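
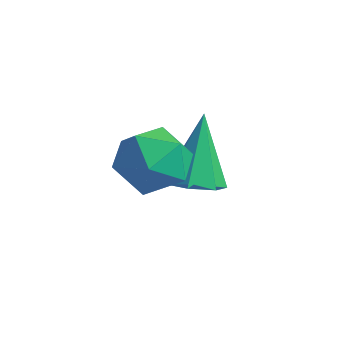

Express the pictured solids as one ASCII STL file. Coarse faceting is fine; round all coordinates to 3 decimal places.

solid 
facet normal -0.808 0.545 0.222
outer loop
vertex 0.054 -1.298 2.255
vertex -0.236 -1.919 2.724
vertex 0.25 -1.336 3.061
endloop
endfacet
facet normal -0.242 0.965 0.104
outer loop
vertex 0.054 -1.298 2.255
vertex 0.25 -1.336 3.061
vertex 0.829 -1.13 2.502
endloop
endfacet
facet normal -0.004 0.833 -0.554
outer loop
vertex 0.054 -1.298 2.255
vertex 0.829 -1.13 2.502
vertex 0.7 -1.585 1.819
endloop
endfacet
facet normal -0.422 0.332 -0.844
outer loop
vertex 0.054 -1.298 2.255
vertex 0.7 -1.585 1.819
vertex 0.042 -2.073 1.956
endloop
endfacet
facet normal -0.919 0.154 -0.364
outer loop
vertex 0.054 -1.298 2.255
vertex 0.042 -2.073 1.956
vertex -0.236 -1.919 2.724
endloop
endfacet
facet normal 0.269 0.779 0.566
outer loop
vertex 0.829 -1.13 2.502
vertex 0.25 -1.336 3.061
vertex 1.018 -1.647 3.124
endloop
endfacet
facet normal -0.646 0.101 0.757
outer loop
vertex 0.25 -1.336 3.061
vertex -0.236 -1.919 2.724
vertex 0.36 -2.135 3.261
endloop
endfacet
facet normal -0.825 -0.532 -0.192
outer loop
vertex -0.236 -1.919 2.724
vertex 0.042 -2.073 1.956
vertex 0.231 -2.59 2.578
endloop
endfacet
facet normal -0.020 -0.245 -0.969
outer loop
vertex 0.042 -2.073 1.956
vertex 0.7 -1.585 1.819
vertex 0.81 -2.384 2.019
endloop
endfacet
facet normal 0.656 0.565 -0.500
outer loop
vertex 0.7 -1.585 1.819
vertex 0.829 -1.13 2.502
vertex 1.296 -1.801 2.356
endloop
endfacet
facet normal 0.422 -0.332 0.844
outer loop
vertex 1.006 -2.422 2.825
vertex 1.018 -1.647 3.124
vertex 0.36 -2.135 3.261
endloop
endfacet
facet normal 0.004 -0.833 0.554
outer loop
vertex 1.006 -2.422 2.825
vertex 0.36 -2.135 3.261
vertex 0.231 -2.59 2.578
endloop
endfacet
facet normal 0.242 -0.965 -0.104
outer loop
vertex 1.006 -2.422 2.825
vertex 0.231 -2.59 2.578
vertex 0.81 -2.384 2.019
endloop
endfacet
facet normal 0.808 -0.545 -0.222
outer loop
vertex 1.006 -2.422 2.825
vertex 0.81 -2.384 2.019
vertex 1.296 -1.801 2.356
endloop
endfacet
facet normal 0.919 -0.154 0.364
outer loop
vertex 1.006 -2.422 2.825
vertex 1.296 -1.801 2.356
vertex 1.018 -1.647 3.124
endloop
endfacet
facet normal 0.020 0.245 0.969
outer loop
vertex 0.36 -2.135 3.261
vertex 1.018 -1.647 3.124
vertex 0.25 -1.336 3.061
endloop
endfacet
facet normal -0.656 -0.565 0.500
outer loop
vertex 0.231 -2.59 2.578
vertex 0.36 -2.135 3.261
vertex -0.236 -1.919 2.724
endloop
endfacet
facet normal -0.269 -0.779 -0.566
outer loop
vertex 0.81 -2.384 2.019
vertex 0.231 -2.59 2.578
vertex 0.042 -2.073 1.956
endloop
endfacet
facet normal 0.646 -0.101 -0.757
outer loop
vertex 1.296 -1.801 2.356
vertex 0.81 -2.384 2.019
vertex 0.7 -1.585 1.819
endloop
endfacet
facet normal 0.825 0.532 0.192
outer loop
vertex 1.018 -1.647 3.124
vertex 1.296 -1.801 2.356
vertex 0.829 -1.13 2.502
endloop
endfacet
facet normal 0.227 -0.395 -0.890
outer loop
vertex 0.521 -0.19 0.858
vertex -0.104 -0.16 0.685
vertex 0.36 0.288 0.605
endloop
endfacet
facet normal 0.808 0.464 0.363
outer loop
vertex 0.521 -0.19 0.858
vertex 0.36 0.288 0.605
vertex -0.496 0.52 2.215
endloop
endfacet
facet normal 0.228 -0.395 -0.890
outer loop
vertex 0.36 0.288 0.605
vertex -0.104 -0.16 0.685
vertex -0.151 0.428 0.412
endloop
endfacet
facet normal 0.264 0.965 0.001
outer loop
vertex 0.36 0.288 0.605
vertex -0.151 0.428 0.412
vertex -0.496 0.52 2.215
endloop
endfacet
facet normal 0.228 -0.395 -0.890
outer loop
vertex -0.151 0.428 0.412
vertex -0.104 -0.16 0.685
vertex -0.627 0.126 0.424
endloop
endfacet
facet normal -0.533 0.834 -0.144
outer loop
vertex -0.151 0.428 0.412
vertex -0.627 0.126 0.424
vertex -0.496 0.52 2.215
endloop
endfacet
facet normal 0.228 -0.395 -0.890
outer loop
vertex -0.627 0.126 0.424
vertex -0.104 -0.16 0.685
vertex -0.709 -0.392 0.633
endloop
endfacet
facet normal -0.985 0.170 0.035
outer loop
vertex -0.627 0.126 0.424
vertex -0.709 -0.392 0.633
vertex -0.496 0.52 2.215
endloop
endfacet
facet normal 0.228 -0.395 -0.890
outer loop
vertex -0.709 -0.392 0.633
vertex -0.104 -0.16 0.685
vertex -0.336 -0.735 0.881
endloop
endfacet
facet normal -0.750 -0.524 0.403
outer loop
vertex -0.709 -0.392 0.633
vertex -0.336 -0.735 0.881
vertex -0.496 0.52 2.215
endloop
endfacet
facet normal 0.228 -0.395 -0.890
outer loop
vertex -0.336 -0.735 0.881
vertex -0.104 -0.16 0.685
vertex 0.211 -0.645 0.981
endloop
endfacet
facet normal -0.005 -0.729 0.685
outer loop
vertex -0.336 -0.735 0.881
vertex 0.211 -0.645 0.981
vertex -0.496 0.52 2.215
endloop
endfacet
facet normal 0.227 -0.395 -0.890
outer loop
vertex 0.211 -0.645 0.981
vertex -0.104 -0.16 0.685
vertex 0.521 -0.19 0.858
endloop
endfacet
facet normal 0.688 -0.288 0.666
outer loop
vertex 0.211 -0.645 0.981
vertex 0.521 -0.19 0.858
vertex -0.496 0.52 2.215
endloop
endfacet

endsolid


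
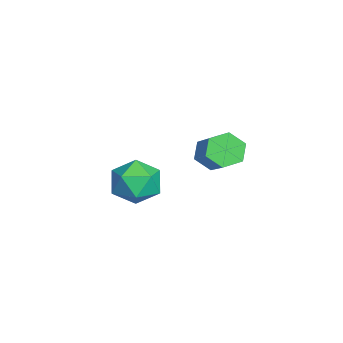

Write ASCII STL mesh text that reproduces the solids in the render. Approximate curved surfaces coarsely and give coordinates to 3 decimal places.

solid 
facet normal 0.346 0.023 0.938
outer loop
vertex 1.144 -0.018 -0.382
vertex 0.385 -0.501 -0.09
vertex 1.163 -0.964 -0.366
endloop
endfacet
facet normal 0.883 0.026 0.469
outer loop
vertex 1.144 -0.018 -0.382
vertex 1.163 -0.964 -0.366
vertex 1.538 -0.495 -1.097
endloop
endfacet
facet normal 0.803 0.594 0.046
outer loop
vertex 1.144 -0.018 -0.382
vertex 1.538 -0.495 -1.097
vertex 0.992 0.257 -1.274
endloop
endfacet
facet normal 0.217 0.943 0.254
outer loop
vertex 1.144 -0.018 -0.382
vertex 0.992 0.257 -1.274
vertex 0.279 0.254 -0.652
endloop
endfacet
facet normal -0.066 0.590 0.805
outer loop
vertex 1.144 -0.018 -0.382
vertex 0.279 0.254 -0.652
vertex 0.385 -0.501 -0.09
endloop
endfacet
facet normal 0.826 -0.560 0.064
outer loop
vertex 1.538 -0.495 -1.097
vertex 1.163 -0.964 -0.366
vertex 1.021 -1.274 -1.248
endloop
endfacet
facet normal -0.044 -0.565 0.824
outer loop
vertex 1.163 -0.964 -0.366
vertex 0.385 -0.501 -0.09
vertex 0.308 -1.277 -0.626
endloop
endfacet
facet normal -0.710 0.353 0.609
outer loop
vertex 0.385 -0.501 -0.09
vertex 0.279 0.254 -0.652
vertex -0.238 -0.525 -0.803
endloop
endfacet
facet normal -0.252 0.925 -0.285
outer loop
vertex 0.279 0.254 -0.652
vertex 0.992 0.257 -1.274
vertex 0.137 -0.056 -1.534
endloop
endfacet
facet normal 0.697 0.360 -0.621
outer loop
vertex 0.992 0.257 -1.274
vertex 1.538 -0.495 -1.097
vertex 0.915 -0.519 -1.81
endloop
endfacet
facet normal -0.217 -0.943 -0.254
outer loop
vertex 0.156 -1.002 -1.518
vertex 1.021 -1.274 -1.248
vertex 0.308 -1.277 -0.626
endloop
endfacet
facet normal -0.803 -0.594 -0.046
outer loop
vertex 0.156 -1.002 -1.518
vertex 0.308 -1.277 -0.626
vertex -0.238 -0.525 -0.803
endloop
endfacet
facet normal -0.883 -0.026 -0.469
outer loop
vertex 0.156 -1.002 -1.518
vertex -0.238 -0.525 -0.803
vertex 0.137 -0.056 -1.534
endloop
endfacet
facet normal -0.346 -0.023 -0.938
outer loop
vertex 0.156 -1.002 -1.518
vertex 0.137 -0.056 -1.534
vertex 0.915 -0.519 -1.81
endloop
endfacet
facet normal 0.066 -0.590 -0.805
outer loop
vertex 0.156 -1.002 -1.518
vertex 0.915 -0.519 -1.81
vertex 1.021 -1.274 -1.248
endloop
endfacet
facet normal 0.252 -0.925 0.285
outer loop
vertex 0.308 -1.277 -0.626
vertex 1.021 -1.274 -1.248
vertex 1.163 -0.964 -0.366
endloop
endfacet
facet normal -0.697 -0.360 0.621
outer loop
vertex -0.238 -0.525 -0.803
vertex 0.308 -1.277 -0.626
vertex 0.385 -0.501 -0.09
endloop
endfacet
facet normal -0.826 0.560 -0.064
outer loop
vertex 0.137 -0.056 -1.534
vertex -0.238 -0.525 -0.803
vertex 0.279 0.254 -0.652
endloop
endfacet
facet normal 0.044 0.565 -0.824
outer loop
vertex 0.915 -0.519 -1.81
vertex 0.137 -0.056 -1.534
vertex 0.992 0.257 -1.274
endloop
endfacet
facet normal 0.710 -0.353 -0.609
outer loop
vertex 1.021 -1.274 -1.248
vertex 0.915 -0.519 -1.81
vertex 1.538 -0.495 -1.097
endloop
endfacet
facet normal -0.792 -0.183 -0.583
outer loop
vertex 3.401 1.757 1.37
vertex 3.005 1.861 1.875
vertex 3.176 2.355 1.488
endloop
endfacet
facet normal 0.504 0.346 -0.792
outer loop
vertex 3.401 1.757 1.37
vertex 3.176 2.355 1.488
vertex 4.691 2.054 2.321
endloop
endfacet
facet normal 0.504 0.346 -0.792
outer loop
vertex 4.691 2.054 2.321
vertex 3.176 2.355 1.488
vertex 4.466 2.652 2.439
endloop
endfacet
facet normal 0.791 0.183 0.584
outer loop
vertex 4.691 2.054 2.321
vertex 4.466 2.652 2.439
vertex 4.295 2.159 2.825
endloop
endfacet
facet normal -0.792 -0.183 -0.583
outer loop
vertex 3.176 2.355 1.488
vertex 3.005 1.861 1.875
vertex 2.78 2.46 1.993
endloop
endfacet
facet normal -0.047 0.970 -0.239
outer loop
vertex 3.176 2.355 1.488
vertex 2.78 2.46 1.993
vertex 4.466 2.652 2.439
endloop
endfacet
facet normal -0.047 0.970 -0.239
outer loop
vertex 4.466 2.652 2.439
vertex 2.78 2.46 1.993
vertex 4.07 2.757 2.944
endloop
endfacet
facet normal 0.792 0.182 0.583
outer loop
vertex 4.466 2.652 2.439
vertex 4.07 2.757 2.944
vertex 4.295 2.159 2.825
endloop
endfacet
facet normal -0.791 -0.182 -0.584
outer loop
vertex 2.78 2.46 1.993
vertex 3.005 1.861 1.875
vertex 2.609 1.966 2.379
endloop
endfacet
facet normal -0.552 0.624 0.554
outer loop
vertex 2.78 2.46 1.993
vertex 2.609 1.966 2.379
vertex 4.07 2.757 2.944
endloop
endfacet
facet normal -0.552 0.624 0.554
outer loop
vertex 4.07 2.757 2.944
vertex 2.609 1.966 2.379
vertex 3.899 2.263 3.33
endloop
endfacet
facet normal 0.792 0.182 0.583
outer loop
vertex 4.07 2.757 2.944
vertex 3.899 2.263 3.33
vertex 4.295 2.159 2.825
endloop
endfacet
facet normal -0.791 -0.183 -0.584
outer loop
vertex 2.609 1.966 2.379
vertex 3.005 1.861 1.875
vertex 2.834 1.368 2.261
endloop
endfacet
facet normal -0.504 -0.346 0.792
outer loop
vertex 2.609 1.966 2.379
vertex 2.834 1.368 2.261
vertex 3.899 2.263 3.33
endloop
endfacet
facet normal -0.504 -0.346 0.792
outer loop
vertex 3.899 2.263 3.33
vertex 2.834 1.368 2.261
vertex 4.124 1.665 3.212
endloop
endfacet
facet normal 0.792 0.183 0.583
outer loop
vertex 3.899 2.263 3.33
vertex 4.124 1.665 3.212
vertex 4.295 2.159 2.825
endloop
endfacet
facet normal -0.792 -0.182 -0.583
outer loop
vertex 2.834 1.368 2.261
vertex 3.005 1.861 1.875
vertex 3.23 1.263 1.756
endloop
endfacet
facet normal 0.047 -0.970 0.239
outer loop
vertex 2.834 1.368 2.261
vertex 3.23 1.263 1.756
vertex 4.124 1.665 3.212
endloop
endfacet
facet normal 0.047 -0.970 0.239
outer loop
vertex 4.124 1.665 3.212
vertex 3.23 1.263 1.756
vertex 4.52 1.56 2.707
endloop
endfacet
facet normal 0.792 0.183 0.583
outer loop
vertex 4.124 1.665 3.212
vertex 4.52 1.56 2.707
vertex 4.295 2.159 2.825
endloop
endfacet
facet normal -0.792 -0.182 -0.583
outer loop
vertex 3.23 1.263 1.756
vertex 3.005 1.861 1.875
vertex 3.401 1.757 1.37
endloop
endfacet
facet normal 0.552 -0.624 -0.554
outer loop
vertex 3.23 1.263 1.756
vertex 3.401 1.757 1.37
vertex 4.52 1.56 2.707
endloop
endfacet
facet normal 0.552 -0.624 -0.554
outer loop
vertex 4.52 1.56 2.707
vertex 3.401 1.757 1.37
vertex 4.691 2.054 2.321
endloop
endfacet
facet normal 0.791 0.182 0.584
outer loop
vertex 4.52 1.56 2.707
vertex 4.691 2.054 2.321
vertex 4.295 2.159 2.825
endloop
endfacet

endsolid


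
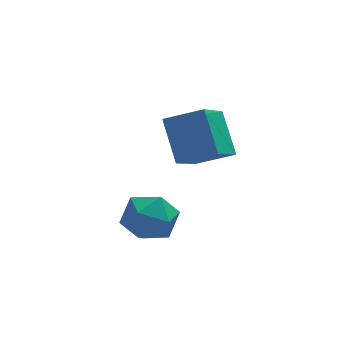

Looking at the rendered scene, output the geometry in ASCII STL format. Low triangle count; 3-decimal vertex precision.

solid 
facet normal -0.885 0.259 -0.388
outer loop
vertex -0.484 3.415 2.434
vertex 0.279 4.606 1.49
vertex -0.284 2.378 1.285
endloop
endfacet
facet normal -0.449 -0.701 0.554
outer loop
vertex 0.821 2.054 1.77
vertex -0.484 3.415 2.434
vertex -0.284 2.378 1.285
endloop
endfacet
facet normal -0.885 0.259 -0.387
outer loop
vertex -0.284 2.378 1.285
vertex 0.279 4.606 1.49
vertex 0.478 3.569 0.342
endloop
endfacet
facet normal 0.128 -0.665 -0.736
outer loop
vertex 0.478 3.569 0.342
vertex 0.821 2.054 1.77
vertex -0.284 2.378 1.285
endloop
endfacet
facet normal -0.128 0.665 0.736
outer loop
vertex -0.484 3.415 2.434
vertex 1.384 4.282 1.975
vertex 0.279 4.606 1.49
endloop
endfacet
facet normal -0.448 -0.701 0.555
outer loop
vertex 0.622 3.091 2.918
vertex -0.484 3.415 2.434
vertex 0.821 2.054 1.77
endloop
endfacet
facet normal -0.128 0.665 0.736
outer loop
vertex 0.622 3.091 2.918
vertex 1.384 4.282 1.975
vertex -0.484 3.415 2.434
endloop
endfacet
facet normal 0.449 0.700 -0.555
outer loop
vertex 0.279 4.606 1.49
vertex 1.384 4.282 1.975
vertex 0.478 3.569 0.342
endloop
endfacet
facet normal 0.127 -0.665 -0.736
outer loop
vertex 1.584 3.245 0.826
vertex 0.821 2.054 1.77
vertex 0.478 3.569 0.342
endloop
endfacet
facet normal 0.448 0.701 -0.555
outer loop
vertex 0.478 3.569 0.342
vertex 1.384 4.282 1.975
vertex 1.584 3.245 0.826
endloop
endfacet
facet normal 0.885 -0.259 0.388
outer loop
vertex 1.584 3.245 0.826
vertex 0.622 3.091 2.918
vertex 0.821 2.054 1.77
endloop
endfacet
facet normal 0.885 -0.259 0.388
outer loop
vertex 1.384 4.282 1.975
vertex 0.622 3.091 2.918
vertex 1.584 3.245 0.826
endloop
endfacet
facet normal -0.285 0.915 0.285
outer loop
vertex -1.44 3.186 -1.242
vertex -1.48 2.903 -0.373
vertex -0.702 3.249 -0.705
endloop
endfacet
facet normal 0.132 0.947 -0.293
outer loop
vertex -1.44 3.186 -1.242
vertex -0.702 3.249 -0.705
vertex -0.615 2.969 -1.572
endloop
endfacet
facet normal -0.176 0.560 -0.809
outer loop
vertex -1.44 3.186 -1.242
vertex -0.615 2.969 -1.572
vertex -1.34 2.449 -1.774
endloop
endfacet
facet normal -0.783 0.290 -0.550
outer loop
vertex -1.44 3.186 -1.242
vertex -1.34 2.449 -1.774
vertex -1.875 2.408 -1.033
endloop
endfacet
facet normal -0.851 0.510 0.127
outer loop
vertex -1.44 3.186 -1.242
vertex -1.875 2.408 -1.033
vertex -1.48 2.903 -0.373
endloop
endfacet
facet normal 0.755 0.642 -0.131
outer loop
vertex -0.615 2.969 -1.572
vertex -0.702 3.249 -0.705
vertex -0.145 2.552 -0.907
endloop
endfacet
facet normal 0.081 0.589 0.804
outer loop
vertex -0.702 3.249 -0.705
vertex -1.48 2.903 -0.373
vertex -0.68 2.511 -0.166
endloop
endfacet
facet normal -0.834 -0.066 0.548
outer loop
vertex -1.48 2.903 -0.373
vertex -1.875 2.408 -1.033
vertex -1.405 1.991 -0.368
endloop
endfacet
facet normal -0.724 -0.421 -0.546
outer loop
vertex -1.875 2.408 -1.033
vertex -1.34 2.449 -1.774
vertex -1.318 1.711 -1.235
endloop
endfacet
facet normal 0.258 0.016 -0.966
outer loop
vertex -1.34 2.449 -1.774
vertex -0.615 2.969 -1.572
vertex -0.54 2.057 -1.567
endloop
endfacet
facet normal 0.783 -0.290 0.550
outer loop
vertex -0.58 1.774 -0.698
vertex -0.145 2.552 -0.907
vertex -0.68 2.511 -0.166
endloop
endfacet
facet normal 0.176 -0.560 0.809
outer loop
vertex -0.58 1.774 -0.698
vertex -0.68 2.511 -0.166
vertex -1.405 1.991 -0.368
endloop
endfacet
facet normal -0.132 -0.947 0.293
outer loop
vertex -0.58 1.774 -0.698
vertex -1.405 1.991 -0.368
vertex -1.318 1.711 -1.235
endloop
endfacet
facet normal 0.285 -0.915 -0.285
outer loop
vertex -0.58 1.774 -0.698
vertex -1.318 1.711 -1.235
vertex -0.54 2.057 -1.567
endloop
endfacet
facet normal 0.851 -0.510 -0.127
outer loop
vertex -0.58 1.774 -0.698
vertex -0.54 2.057 -1.567
vertex -0.145 2.552 -0.907
endloop
endfacet
facet normal 0.724 0.421 0.546
outer loop
vertex -0.68 2.511 -0.166
vertex -0.145 2.552 -0.907
vertex -0.702 3.249 -0.705
endloop
endfacet
facet normal -0.258 -0.016 0.966
outer loop
vertex -1.405 1.991 -0.368
vertex -0.68 2.511 -0.166
vertex -1.48 2.903 -0.373
endloop
endfacet
facet normal -0.755 -0.642 0.131
outer loop
vertex -1.318 1.711 -1.235
vertex -1.405 1.991 -0.368
vertex -1.875 2.408 -1.033
endloop
endfacet
facet normal -0.081 -0.589 -0.804
outer loop
vertex -0.54 2.057 -1.567
vertex -1.318 1.711 -1.235
vertex -1.34 2.449 -1.774
endloop
endfacet
facet normal 0.834 0.066 -0.548
outer loop
vertex -0.145 2.552 -0.907
vertex -0.54 2.057 -1.567
vertex -0.615 2.969 -1.572
endloop
endfacet

endsolid


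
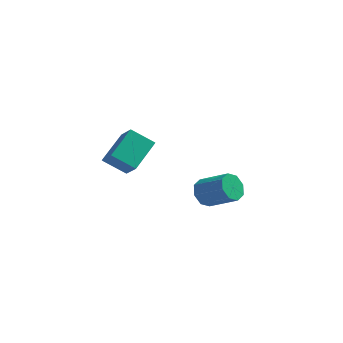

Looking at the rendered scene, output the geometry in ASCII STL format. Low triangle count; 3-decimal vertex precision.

solid 
facet normal -0.707 -0.381 0.595
outer loop
vertex -2.762 -1.053 4.242
vertex -3.509 -0.574 3.661
vertex -2.872 -2.521 3.172
endloop
endfacet
facet normal 0.703 -0.452 0.548
outer loop
vertex -1.951 -2.026 2.399
vertex -2.762 -1.053 4.242
vertex -2.872 -2.521 3.172
endloop
endfacet
facet normal -0.708 -0.381 0.595
outer loop
vertex -2.872 -2.521 3.172
vertex -3.509 -0.574 3.661
vertex -3.618 -2.042 2.591
endloop
endfacet
facet normal -0.060 -0.807 -0.588
outer loop
vertex -3.618 -2.042 2.591
vertex -1.951 -2.026 2.399
vertex -2.872 -2.521 3.172
endloop
endfacet
facet normal 0.060 0.807 0.588
outer loop
vertex -2.762 -1.053 4.242
vertex -2.588 -0.079 2.888
vertex -3.509 -0.574 3.661
endloop
endfacet
facet normal 0.704 -0.452 0.548
outer loop
vertex -1.842 -0.558 3.469
vertex -2.762 -1.053 4.242
vertex -1.951 -2.026 2.399
endloop
endfacet
facet normal 0.060 0.807 0.588
outer loop
vertex -1.842 -0.558 3.469
vertex -2.588 -0.079 2.888
vertex -2.762 -1.053 4.242
endloop
endfacet
facet normal -0.703 0.452 -0.549
outer loop
vertex -3.509 -0.574 3.661
vertex -2.588 -0.079 2.888
vertex -3.618 -2.042 2.591
endloop
endfacet
facet normal -0.060 -0.807 -0.588
outer loop
vertex -2.698 -1.547 1.818
vertex -1.951 -2.026 2.399
vertex -3.618 -2.042 2.591
endloop
endfacet
facet normal -0.704 0.452 -0.548
outer loop
vertex -3.618 -2.042 2.591
vertex -2.588 -0.079 2.888
vertex -2.698 -1.547 1.818
endloop
endfacet
facet normal 0.707 0.381 -0.595
outer loop
vertex -2.698 -1.547 1.818
vertex -1.842 -0.558 3.469
vertex -1.951 -2.026 2.399
endloop
endfacet
facet normal 0.708 0.381 -0.595
outer loop
vertex -2.588 -0.079 2.888
vertex -1.842 -0.558 3.469
vertex -2.698 -1.547 1.818
endloop
endfacet
facet normal -0.903 0.062 -0.424
outer loop
vertex 2.02 -2.373 1.442
vertex 1.741 -2.785 1.976
vertex 1.838 -2.068 1.874
endloop
endfacet
facet normal 0.278 0.836 -0.473
outer loop
vertex 2.02 -2.373 1.442
vertex 1.838 -2.068 1.874
vertex 3.357 -2.463 2.07
endloop
endfacet
facet normal 0.278 0.836 -0.472
outer loop
vertex 3.357 -2.463 2.07
vertex 1.838 -2.068 1.874
vertex 3.175 -2.159 2.501
endloop
endfacet
facet normal 0.904 -0.060 0.424
outer loop
vertex 3.357 -2.463 2.07
vertex 3.175 -2.159 2.501
vertex 3.079 -2.875 2.604
endloop
endfacet
facet normal -0.903 0.062 -0.424
outer loop
vertex 1.838 -2.068 1.874
vertex 1.741 -2.785 1.976
vertex 1.599 -2.184 2.366
endloop
endfacet
facet normal -0.034 0.976 0.214
outer loop
vertex 1.838 -2.068 1.874
vertex 1.599 -2.184 2.366
vertex 3.175 -2.159 2.501
endloop
endfacet
facet normal -0.034 0.977 0.212
outer loop
vertex 3.175 -2.159 2.501
vertex 1.599 -2.184 2.366
vertex 2.937 -2.274 2.993
endloop
endfacet
facet normal 0.904 -0.060 0.423
outer loop
vertex 3.175 -2.159 2.501
vertex 2.937 -2.274 2.993
vertex 3.079 -2.875 2.604
endloop
endfacet
facet normal -0.904 0.061 -0.424
outer loop
vertex 1.599 -2.184 2.366
vertex 1.741 -2.785 1.976
vertex 1.444 -2.651 2.629
endloop
endfacet
facet normal -0.326 0.544 0.773
outer loop
vertex 1.599 -2.184 2.366
vertex 1.444 -2.651 2.629
vertex 2.937 -2.274 2.993
endloop
endfacet
facet normal -0.326 0.545 0.773
outer loop
vertex 2.937 -2.274 2.993
vertex 1.444 -2.651 2.629
vertex 2.781 -2.742 3.257
endloop
endfacet
facet normal 0.903 -0.061 0.425
outer loop
vertex 2.937 -2.274 2.993
vertex 2.781 -2.742 3.257
vertex 3.079 -2.875 2.604
endloop
endfacet
facet normal -0.904 0.061 -0.424
outer loop
vertex 1.444 -2.651 2.629
vertex 1.741 -2.785 1.976
vertex 1.463 -3.197 2.51
endloop
endfacet
facet normal -0.427 -0.207 0.880
outer loop
vertex 1.444 -2.651 2.629
vertex 1.463 -3.197 2.51
vertex 2.781 -2.742 3.257
endloop
endfacet
facet normal -0.427 -0.207 0.880
outer loop
vertex 2.781 -2.742 3.257
vertex 1.463 -3.197 2.51
vertex 2.8 -3.287 3.138
endloop
endfacet
facet normal 0.903 -0.061 0.425
outer loop
vertex 2.781 -2.742 3.257
vertex 2.8 -3.287 3.138
vertex 3.079 -2.875 2.604
endloop
endfacet
facet normal -0.904 0.060 -0.424
outer loop
vertex 1.463 -3.197 2.51
vertex 1.741 -2.785 1.976
vertex 1.645 -3.501 2.079
endloop
endfacet
facet normal -0.278 -0.836 0.472
outer loop
vertex 1.463 -3.197 2.51
vertex 1.645 -3.501 2.079
vertex 2.8 -3.287 3.138
endloop
endfacet
facet normal -0.279 -0.836 0.473
outer loop
vertex 2.8 -3.287 3.138
vertex 1.645 -3.501 2.079
vertex 2.982 -3.592 2.706
endloop
endfacet
facet normal 0.903 -0.062 0.424
outer loop
vertex 2.8 -3.287 3.138
vertex 2.982 -3.592 2.706
vertex 3.079 -2.875 2.604
endloop
endfacet
facet normal -0.904 0.060 -0.423
outer loop
vertex 1.645 -3.501 2.079
vertex 1.741 -2.785 1.976
vertex 1.883 -3.386 1.587
endloop
endfacet
facet normal 0.033 -0.977 -0.212
outer loop
vertex 1.645 -3.501 2.079
vertex 1.883 -3.386 1.587
vertex 2.982 -3.592 2.706
endloop
endfacet
facet normal 0.034 -0.976 -0.213
outer loop
vertex 2.982 -3.592 2.706
vertex 1.883 -3.386 1.587
vertex 3.221 -3.476 2.214
endloop
endfacet
facet normal 0.903 -0.062 0.424
outer loop
vertex 2.982 -3.592 2.706
vertex 3.221 -3.476 2.214
vertex 3.079 -2.875 2.604
endloop
endfacet
facet normal -0.903 0.061 -0.425
outer loop
vertex 1.883 -3.386 1.587
vertex 1.741 -2.785 1.976
vertex 2.039 -2.918 1.323
endloop
endfacet
facet normal 0.326 -0.545 -0.773
outer loop
vertex 1.883 -3.386 1.587
vertex 2.039 -2.918 1.323
vertex 3.221 -3.476 2.214
endloop
endfacet
facet normal 0.326 -0.544 -0.773
outer loop
vertex 3.221 -3.476 2.214
vertex 2.039 -2.918 1.323
vertex 3.376 -3.009 1.951
endloop
endfacet
facet normal 0.904 -0.061 0.424
outer loop
vertex 3.221 -3.476 2.214
vertex 3.376 -3.009 1.951
vertex 3.079 -2.875 2.604
endloop
endfacet
facet normal -0.903 0.061 -0.425
outer loop
vertex 2.039 -2.918 1.323
vertex 1.741 -2.785 1.976
vertex 2.02 -2.373 1.442
endloop
endfacet
facet normal 0.427 0.207 -0.880
outer loop
vertex 2.039 -2.918 1.323
vertex 2.02 -2.373 1.442
vertex 3.376 -3.009 1.951
endloop
endfacet
facet normal 0.427 0.207 -0.880
outer loop
vertex 3.376 -3.009 1.951
vertex 2.02 -2.373 1.442
vertex 3.357 -2.463 2.07
endloop
endfacet
facet normal 0.904 -0.061 0.424
outer loop
vertex 3.376 -3.009 1.951
vertex 3.357 -2.463 2.07
vertex 3.079 -2.875 2.604
endloop
endfacet

endsolid


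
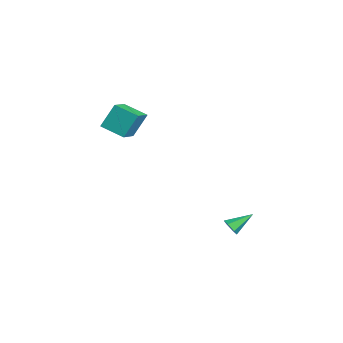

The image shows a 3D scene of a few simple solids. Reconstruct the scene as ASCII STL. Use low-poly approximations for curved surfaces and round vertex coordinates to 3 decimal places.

solid 
facet normal 0.168 -0.846 -0.506
outer loop
vertex 4.095 2.381 -3.866
vertex 3.784 2.597 -4.331
vertex 4.375 2.693 -4.295
endloop
endfacet
facet normal 0.773 0.154 0.616
outer loop
vertex 4.095 2.381 -3.866
vertex 4.375 2.693 -4.295
vertex 3.516 3.943 -3.529
endloop
endfacet
facet normal 0.168 -0.848 -0.503
outer loop
vertex 4.375 2.693 -4.295
vertex 3.784 2.597 -4.331
vertex 4.064 2.908 -4.761
endloop
endfacet
facet normal 0.744 0.636 -0.203
outer loop
vertex 4.375 2.693 -4.295
vertex 4.064 2.908 -4.761
vertex 3.516 3.943 -3.529
endloop
endfacet
facet normal 0.168 -0.847 -0.504
outer loop
vertex 4.064 2.908 -4.761
vertex 3.784 2.597 -4.331
vertex 3.472 2.812 -4.797
endloop
endfacet
facet normal -0.081 0.745 -0.662
outer loop
vertex 4.064 2.908 -4.761
vertex 3.472 2.812 -4.797
vertex 3.516 3.943 -3.529
endloop
endfacet
facet normal 0.168 -0.847 -0.504
outer loop
vertex 3.472 2.812 -4.797
vertex 3.784 2.597 -4.331
vertex 3.192 2.501 -4.367
endloop
endfacet
facet normal -0.878 0.373 -0.302
outer loop
vertex 3.472 2.812 -4.797
vertex 3.192 2.501 -4.367
vertex 3.516 3.943 -3.529
endloop
endfacet
facet normal 0.168 -0.846 -0.505
outer loop
vertex 3.192 2.501 -4.367
vertex 3.784 2.597 -4.331
vertex 3.503 2.285 -3.902
endloop
endfacet
facet normal -0.849 -0.110 0.517
outer loop
vertex 3.192 2.501 -4.367
vertex 3.503 2.285 -3.902
vertex 3.516 3.943 -3.529
endloop
endfacet
facet normal 0.168 -0.846 -0.505
outer loop
vertex 3.503 2.285 -3.902
vertex 3.784 2.597 -4.331
vertex 4.095 2.381 -3.866
endloop
endfacet
facet normal -0.024 -0.219 0.975
outer loop
vertex 3.503 2.285 -3.902
vertex 4.095 2.381 -3.866
vertex 3.516 3.943 -3.529
endloop
endfacet
facet normal -0.816 0.453 -0.360
outer loop
vertex -0.229 -2.73 4.001
vertex 0.662 -1.558 3.456
vertex -0.035 -3.573 2.503
endloop
endfacet
facet normal -0.568 -0.747 0.347
outer loop
vertex 1.278 -4.302 3.084
vertex -0.229 -2.73 4.001
vertex -0.035 -3.573 2.503
endloop
endfacet
facet normal -0.815 0.453 -0.361
outer loop
vertex -0.035 -3.573 2.503
vertex 0.662 -1.558 3.456
vertex 0.857 -2.401 1.958
endloop
endfacet
facet normal 0.112 -0.488 -0.866
outer loop
vertex 0.857 -2.401 1.958
vertex 1.278 -4.302 3.084
vertex -0.035 -3.573 2.503
endloop
endfacet
facet normal -0.112 0.488 0.866
outer loop
vertex -0.229 -2.73 4.001
vertex 1.975 -2.287 4.037
vertex 0.662 -1.558 3.456
endloop
endfacet
facet normal -0.568 -0.747 0.346
outer loop
vertex 1.083 -3.459 4.582
vertex -0.229 -2.73 4.001
vertex 1.278 -4.302 3.084
endloop
endfacet
facet normal -0.112 0.488 0.866
outer loop
vertex 1.083 -3.459 4.582
vertex 1.975 -2.287 4.037
vertex -0.229 -2.73 4.001
endloop
endfacet
facet normal 0.568 0.747 -0.346
outer loop
vertex 0.662 -1.558 3.456
vertex 1.975 -2.287 4.037
vertex 0.857 -2.401 1.958
endloop
endfacet
facet normal 0.112 -0.488 -0.866
outer loop
vertex 2.169 -3.13 2.539
vertex 1.278 -4.302 3.084
vertex 0.857 -2.401 1.958
endloop
endfacet
facet normal 0.568 0.746 -0.346
outer loop
vertex 0.857 -2.401 1.958
vertex 1.975 -2.287 4.037
vertex 2.169 -3.13 2.539
endloop
endfacet
facet normal 0.816 -0.452 0.361
outer loop
vertex 2.169 -3.13 2.539
vertex 1.083 -3.459 4.582
vertex 1.278 -4.302 3.084
endloop
endfacet
facet normal 0.815 -0.453 0.360
outer loop
vertex 1.975 -2.287 4.037
vertex 1.083 -3.459 4.582
vertex 2.169 -3.13 2.539
endloop
endfacet

endsolid


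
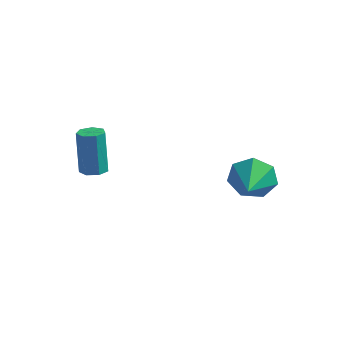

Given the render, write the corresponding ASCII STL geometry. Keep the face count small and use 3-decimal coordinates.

solid 
facet normal 0.170 -0.247 -0.954
outer loop
vertex -2.817 -0.951 -0.674
vertex -3.393 -1.053 -0.75
vertex -3.095 -0.55 -0.827
endloop
endfacet
facet normal 0.822 0.569 -0.001
outer loop
vertex -2.817 -0.951 -0.674
vertex -3.095 -0.55 -0.827
vertex -3.151 -0.465 1.206
endloop
endfacet
facet normal 0.822 0.569 -0.001
outer loop
vertex -3.151 -0.465 1.206
vertex -3.095 -0.55 -0.827
vertex -3.429 -0.064 1.053
endloop
endfacet
facet normal -0.170 0.247 0.954
outer loop
vertex -3.151 -0.465 1.206
vertex -3.429 -0.064 1.053
vertex -3.727 -0.567 1.13
endloop
endfacet
facet normal 0.169 -0.246 -0.954
outer loop
vertex -3.095 -0.55 -0.827
vertex -3.393 -1.053 -0.75
vertex -3.598 -0.527 -0.922
endloop
endfacet
facet normal 0.089 0.968 -0.235
outer loop
vertex -3.095 -0.55 -0.827
vertex -3.598 -0.527 -0.922
vertex -3.429 -0.064 1.053
endloop
endfacet
facet normal 0.089 0.968 -0.235
outer loop
vertex -3.429 -0.064 1.053
vertex -3.598 -0.527 -0.922
vertex -3.931 -0.041 0.958
endloop
endfacet
facet normal -0.169 0.246 0.954
outer loop
vertex -3.429 -0.064 1.053
vertex -3.931 -0.041 0.958
vertex -3.727 -0.567 1.13
endloop
endfacet
facet normal 0.169 -0.246 -0.954
outer loop
vertex -3.598 -0.527 -0.922
vertex -3.393 -1.053 -0.75
vertex -3.946 -0.901 -0.887
endloop
endfacet
facet normal -0.714 0.637 -0.291
outer loop
vertex -3.598 -0.527 -0.922
vertex -3.946 -0.901 -0.887
vertex -3.931 -0.041 0.958
endloop
endfacet
facet normal -0.712 0.638 -0.292
outer loop
vertex -3.931 -0.041 0.958
vertex -3.946 -0.901 -0.887
vertex -4.28 -0.415 0.992
endloop
endfacet
facet normal -0.171 0.246 0.954
outer loop
vertex -3.931 -0.041 0.958
vertex -4.28 -0.415 0.992
vertex -3.727 -0.567 1.13
endloop
endfacet
facet normal 0.169 -0.246 -0.954
outer loop
vertex -3.946 -0.901 -0.887
vertex -3.393 -1.053 -0.75
vertex -3.878 -1.389 -0.749
endloop
endfacet
facet normal -0.977 -0.173 -0.129
outer loop
vertex -3.946 -0.901 -0.887
vertex -3.878 -1.389 -0.749
vertex -4.28 -0.415 0.992
endloop
endfacet
facet normal -0.977 -0.173 -0.129
outer loop
vertex -4.28 -0.415 0.992
vertex -3.878 -1.389 -0.749
vertex -4.212 -0.903 1.131
endloop
endfacet
facet normal -0.170 0.248 0.954
outer loop
vertex -4.28 -0.415 0.992
vertex -4.212 -0.903 1.131
vertex -3.727 -0.567 1.13
endloop
endfacet
facet normal 0.170 -0.248 -0.954
outer loop
vertex -3.878 -1.389 -0.749
vertex -3.393 -1.053 -0.75
vertex -3.445 -1.624 -0.611
endloop
endfacet
facet normal -0.505 -0.853 0.131
outer loop
vertex -3.878 -1.389 -0.749
vertex -3.445 -1.624 -0.611
vertex -4.212 -0.903 1.131
endloop
endfacet
facet normal -0.504 -0.854 0.132
outer loop
vertex -4.212 -0.903 1.131
vertex -3.445 -1.624 -0.611
vertex -3.778 -1.138 1.268
endloop
endfacet
facet normal -0.168 0.246 0.955
outer loop
vertex -4.212 -0.903 1.131
vertex -3.778 -1.138 1.268
vertex -3.727 -0.567 1.13
endloop
endfacet
facet normal 0.169 -0.248 -0.954
outer loop
vertex -3.445 -1.624 -0.611
vertex -3.393 -1.053 -0.75
vertex -2.973 -1.429 -0.578
endloop
endfacet
facet normal 0.348 -0.891 0.292
outer loop
vertex -3.445 -1.624 -0.611
vertex -2.973 -1.429 -0.578
vertex -3.778 -1.138 1.268
endloop
endfacet
facet normal 0.347 -0.891 0.292
outer loop
vertex -3.778 -1.138 1.268
vertex -2.973 -1.429 -0.578
vertex -3.306 -0.943 1.302
endloop
endfacet
facet normal -0.170 0.246 0.954
outer loop
vertex -3.778 -1.138 1.268
vertex -3.306 -0.943 1.302
vertex -3.727 -0.567 1.13
endloop
endfacet
facet normal 0.170 -0.247 -0.954
outer loop
vertex -2.973 -1.429 -0.578
vertex -3.393 -1.053 -0.75
vertex -2.817 -0.951 -0.674
endloop
endfacet
facet normal 0.937 -0.259 0.233
outer loop
vertex -2.973 -1.429 -0.578
vertex -2.817 -0.951 -0.674
vertex -3.306 -0.943 1.302
endloop
endfacet
facet normal 0.938 -0.257 0.233
outer loop
vertex -3.306 -0.943 1.302
vertex -2.817 -0.951 -0.674
vertex -3.151 -0.465 1.206
endloop
endfacet
facet normal -0.170 0.247 0.954
outer loop
vertex -3.306 -0.943 1.302
vertex -3.151 -0.465 1.206
vertex -3.727 -0.567 1.13
endloop
endfacet
facet normal -0.247 0.919 -0.307
outer loop
vertex 1.949 3.707 -4.37
vertex 1.393 3.862 -3.457
vertex 2.433 4.075 -3.657
endloop
endfacet
facet normal 0.833 -0.435 -0.341
outer loop
vertex 1.949 3.707 -4.37
vertex 2.433 4.075 -3.657
vertex 1.807 2.318 -2.943
endloop
endfacet
facet normal -0.247 0.919 -0.307
outer loop
vertex 2.433 4.075 -3.657
vertex 1.393 3.862 -3.457
vertex 2.133 4.283 -2.793
endloop
endfacet
facet normal 0.915 -0.179 0.361
outer loop
vertex 2.433 4.075 -3.657
vertex 2.133 4.283 -2.793
vertex 1.807 2.318 -2.943
endloop
endfacet
facet normal -0.247 0.919 -0.307
outer loop
vertex 2.133 4.283 -2.793
vertex 1.393 3.862 -3.457
vertex 1.276 4.174 -2.43
endloop
endfacet
facet normal 0.401 -0.136 0.906
outer loop
vertex 2.133 4.283 -2.793
vertex 1.276 4.174 -2.43
vertex 1.807 2.318 -2.943
endloop
endfacet
facet normal -0.247 0.919 -0.307
outer loop
vertex 1.276 4.174 -2.43
vertex 1.393 3.862 -3.457
vertex 0.507 3.83 -2.84
endloop
endfacet
facet normal -0.321 -0.337 0.885
outer loop
vertex 1.276 4.174 -2.43
vertex 0.507 3.83 -2.84
vertex 1.807 2.318 -2.943
endloop
endfacet
facet normal -0.246 0.920 -0.306
outer loop
vertex 0.507 3.83 -2.84
vertex 1.393 3.862 -3.457
vertex 0.404 3.511 -3.715
endloop
endfacet
facet normal -0.709 -0.631 0.314
outer loop
vertex 0.507 3.83 -2.84
vertex 0.404 3.511 -3.715
vertex 1.807 2.318 -2.943
endloop
endfacet
facet normal -0.246 0.919 -0.307
outer loop
vertex 0.404 3.511 -3.715
vertex 1.393 3.862 -3.457
vertex 1.046 3.456 -4.396
endloop
endfacet
facet normal -0.470 -0.797 -0.379
outer loop
vertex 0.404 3.511 -3.715
vertex 1.046 3.456 -4.396
vertex 1.807 2.318 -2.943
endloop
endfacet
facet normal -0.247 0.919 -0.306
outer loop
vertex 1.046 3.456 -4.396
vertex 1.393 3.862 -3.457
vertex 1.949 3.707 -4.37
endloop
endfacet
facet normal 0.217 -0.710 -0.670
outer loop
vertex 1.046 3.456 -4.396
vertex 1.949 3.707 -4.37
vertex 1.807 2.318 -2.943
endloop
endfacet

endsolid


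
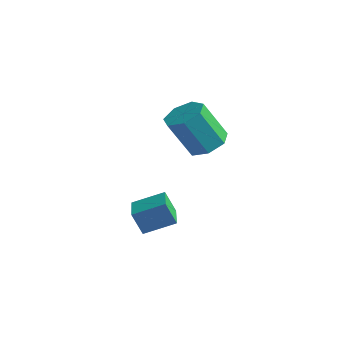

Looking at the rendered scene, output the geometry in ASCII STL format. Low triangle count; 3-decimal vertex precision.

solid 
facet normal -0.667 0.736 -0.114
outer loop
vertex -0.56 0.455 -0.343
vertex 0.386 1.4 0.218
vertex -0.154 0.663 -1.377
endloop
endfacet
facet normal -0.652 -0.652 -0.387
outer loop
vertex 0.774 -0.36 -1.218
vertex -0.56 0.455 -0.343
vertex -0.154 0.663 -1.377
endloop
endfacet
facet normal -0.667 0.736 -0.114
outer loop
vertex -0.154 0.663 -1.377
vertex 0.386 1.4 0.218
vertex 0.792 1.608 -0.816
endloop
endfacet
facet normal 0.359 0.184 -0.915
outer loop
vertex 0.792 1.608 -0.816
vertex 0.774 -0.36 -1.218
vertex -0.154 0.663 -1.377
endloop
endfacet
facet normal -0.359 -0.184 0.915
outer loop
vertex -0.56 0.455 -0.343
vertex 1.314 0.377 0.377
vertex 0.386 1.4 0.218
endloop
endfacet
facet normal -0.652 -0.652 -0.387
outer loop
vertex 0.368 -0.568 -0.184
vertex -0.56 0.455 -0.343
vertex 0.774 -0.36 -1.218
endloop
endfacet
facet normal -0.359 -0.184 0.915
outer loop
vertex 0.368 -0.568 -0.184
vertex 1.314 0.377 0.377
vertex -0.56 0.455 -0.343
endloop
endfacet
facet normal 0.652 0.652 0.387
outer loop
vertex 0.386 1.4 0.218
vertex 1.314 0.377 0.377
vertex 0.792 1.608 -0.816
endloop
endfacet
facet normal 0.359 0.184 -0.915
outer loop
vertex 1.72 0.585 -0.657
vertex 0.774 -0.36 -1.218
vertex 0.792 1.608 -0.816
endloop
endfacet
facet normal 0.652 0.652 0.387
outer loop
vertex 0.792 1.608 -0.816
vertex 1.314 0.377 0.377
vertex 1.72 0.585 -0.657
endloop
endfacet
facet normal 0.667 -0.736 0.114
outer loop
vertex 1.72 0.585 -0.657
vertex 0.368 -0.568 -0.184
vertex 0.774 -0.36 -1.218
endloop
endfacet
facet normal 0.667 -0.736 0.114
outer loop
vertex 1.314 0.377 0.377
vertex 0.368 -0.568 -0.184
vertex 1.72 0.585 -0.657
endloop
endfacet
facet normal 0.334 0.353 -0.874
outer loop
vertex 2.139 3.153 3.508
vertex 1.68 2.49 3.065
vertex 1.391 3.333 3.295
endloop
endfacet
facet normal 0.103 0.908 0.407
outer loop
vertex 2.139 3.153 3.508
vertex 1.391 3.333 3.295
vertex 1.479 2.452 5.239
endloop
endfacet
facet normal 0.102 0.908 0.407
outer loop
vertex 1.479 2.452 5.239
vertex 1.391 3.333 3.295
vertex 0.73 2.632 5.026
endloop
endfacet
facet normal -0.334 -0.355 0.874
outer loop
vertex 1.479 2.452 5.239
vertex 0.73 2.632 5.026
vertex 1.02 1.79 4.795
endloop
endfacet
facet normal 0.334 0.353 -0.874
outer loop
vertex 1.391 3.333 3.295
vertex 1.68 2.49 3.065
vertex 0.861 2.878 2.909
endloop
endfacet
facet normal -0.669 0.742 0.045
outer loop
vertex 1.391 3.333 3.295
vertex 0.861 2.878 2.909
vertex 0.73 2.632 5.026
endloop
endfacet
facet normal -0.669 0.742 0.045
outer loop
vertex 0.73 2.632 5.026
vertex 0.861 2.878 2.909
vertex 0.2 2.178 4.639
endloop
endfacet
facet normal -0.334 -0.355 0.873
outer loop
vertex 0.73 2.632 5.026
vertex 0.2 2.178 4.639
vertex 1.02 1.79 4.795
endloop
endfacet
facet normal 0.334 0.354 -0.874
outer loop
vertex 0.861 2.878 2.909
vertex 1.68 2.49 3.065
vertex 0.948 2.131 2.64
endloop
endfacet
facet normal -0.936 0.017 -0.351
outer loop
vertex 0.861 2.878 2.909
vertex 0.948 2.131 2.64
vertex 0.2 2.178 4.639
endloop
endfacet
facet normal -0.936 0.017 -0.351
outer loop
vertex 0.2 2.178 4.639
vertex 0.948 2.131 2.64
vertex 0.287 1.431 4.37
endloop
endfacet
facet normal -0.334 -0.354 0.874
outer loop
vertex 0.2 2.178 4.639
vertex 0.287 1.431 4.37
vertex 1.02 1.79 4.795
endloop
endfacet
facet normal 0.334 0.354 -0.874
outer loop
vertex 0.948 2.131 2.64
vertex 1.68 2.49 3.065
vertex 1.586 1.655 2.691
endloop
endfacet
facet normal -0.499 -0.720 -0.482
outer loop
vertex 0.948 2.131 2.64
vertex 1.586 1.655 2.691
vertex 0.287 1.431 4.37
endloop
endfacet
facet normal -0.499 -0.720 -0.482
outer loop
vertex 0.287 1.431 4.37
vertex 1.586 1.655 2.691
vertex 0.925 0.955 4.421
endloop
endfacet
facet normal -0.334 -0.353 0.874
outer loop
vertex 0.287 1.431 4.37
vertex 0.925 0.955 4.421
vertex 1.02 1.79 4.795
endloop
endfacet
facet normal 0.334 0.354 -0.874
outer loop
vertex 1.586 1.655 2.691
vertex 1.68 2.49 3.065
vertex 2.296 1.807 3.024
endloop
endfacet
facet normal 0.314 -0.916 -0.251
outer loop
vertex 1.586 1.655 2.691
vertex 2.296 1.807 3.024
vertex 0.925 0.955 4.421
endloop
endfacet
facet normal 0.314 -0.916 -0.251
outer loop
vertex 0.925 0.955 4.421
vertex 2.296 1.807 3.024
vertex 1.635 1.107 4.754
endloop
endfacet
facet normal -0.334 -0.353 0.874
outer loop
vertex 0.925 0.955 4.421
vertex 1.635 1.107 4.754
vertex 1.02 1.79 4.795
endloop
endfacet
facet normal 0.333 0.353 -0.874
outer loop
vertex 2.296 1.807 3.024
vertex 1.68 2.49 3.065
vertex 2.542 2.474 3.387
endloop
endfacet
facet normal 0.891 -0.421 0.170
outer loop
vertex 2.296 1.807 3.024
vertex 2.542 2.474 3.387
vertex 1.635 1.107 4.754
endloop
endfacet
facet normal 0.891 -0.421 0.170
outer loop
vertex 1.635 1.107 4.754
vertex 2.542 2.474 3.387
vertex 1.881 1.774 5.118
endloop
endfacet
facet normal -0.334 -0.353 0.874
outer loop
vertex 1.635 1.107 4.754
vertex 1.881 1.774 5.118
vertex 1.02 1.79 4.795
endloop
endfacet
facet normal 0.333 0.353 -0.874
outer loop
vertex 2.542 2.474 3.387
vertex 1.68 2.49 3.065
vertex 2.139 3.153 3.508
endloop
endfacet
facet normal 0.796 0.390 0.462
outer loop
vertex 2.542 2.474 3.387
vertex 2.139 3.153 3.508
vertex 1.881 1.774 5.118
endloop
endfacet
facet normal 0.797 0.390 0.462
outer loop
vertex 1.881 1.774 5.118
vertex 2.139 3.153 3.508
vertex 1.479 2.452 5.239
endloop
endfacet
facet normal -0.334 -0.354 0.873
outer loop
vertex 1.881 1.774 5.118
vertex 1.479 2.452 5.239
vertex 1.02 1.79 4.795
endloop
endfacet

endsolid


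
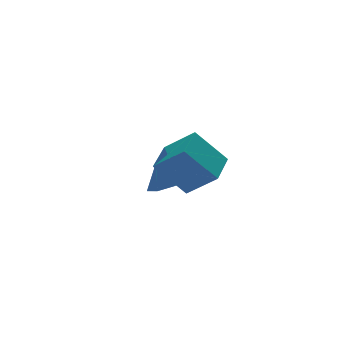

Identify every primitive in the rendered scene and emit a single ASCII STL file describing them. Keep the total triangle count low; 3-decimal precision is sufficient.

solid 
facet normal -0.442 0.652 -0.616
outer loop
vertex -3.103 -1.274 2.453
vertex -1.792 0.04 2.903
vertex -1.832 -1.975 0.8
endloop
endfacet
facet normal -0.686 -0.688 -0.236
outer loop
vertex -0.988 -3.22 1.977
vertex -3.103 -1.274 2.453
vertex -1.832 -1.975 0.8
endloop
endfacet
facet normal -0.442 0.652 -0.616
outer loop
vertex -1.832 -1.975 0.8
vertex -1.792 0.04 2.903
vertex -0.521 -0.661 1.25
endloop
endfacet
facet normal 0.578 -0.319 -0.751
outer loop
vertex -0.521 -0.661 1.25
vertex -0.988 -3.22 1.977
vertex -1.832 -1.975 0.8
endloop
endfacet
facet normal -0.578 0.319 0.751
outer loop
vertex -3.103 -1.274 2.453
vertex -0.948 -1.205 4.08
vertex -1.792 0.04 2.903
endloop
endfacet
facet normal -0.686 -0.688 -0.236
outer loop
vertex -2.259 -2.519 3.63
vertex -3.103 -1.274 2.453
vertex -0.988 -3.22 1.977
endloop
endfacet
facet normal -0.578 0.319 0.751
outer loop
vertex -2.259 -2.519 3.63
vertex -0.948 -1.205 4.08
vertex -3.103 -1.274 2.453
endloop
endfacet
facet normal 0.686 0.688 0.236
outer loop
vertex -1.792 0.04 2.903
vertex -0.948 -1.205 4.08
vertex -0.521 -0.661 1.25
endloop
endfacet
facet normal 0.578 -0.319 -0.751
outer loop
vertex 0.323 -1.906 2.427
vertex -0.988 -3.22 1.977
vertex -0.521 -0.661 1.25
endloop
endfacet
facet normal 0.686 0.688 0.236
outer loop
vertex -0.521 -0.661 1.25
vertex -0.948 -1.205 4.08
vertex 0.323 -1.906 2.427
endloop
endfacet
facet normal 0.442 -0.652 0.616
outer loop
vertex 0.323 -1.906 2.427
vertex -2.259 -2.519 3.63
vertex -0.988 -3.22 1.977
endloop
endfacet
facet normal 0.442 -0.652 0.616
outer loop
vertex -0.948 -1.205 4.08
vertex -2.259 -2.519 3.63
vertex 0.323 -1.906 2.427
endloop
endfacet
facet normal 0.267 -0.301 -0.916
outer loop
vertex 1.002 2.707 -0.6
vertex 0.302 3.393 -1.029
vertex 1.331 3.556 -0.783
endloop
endfacet
facet normal 0.596 -0.058 0.801
outer loop
vertex 1.002 2.707 -0.6
vertex 1.331 3.556 -0.783
vertex -0.082 3.827 0.289
endloop
endfacet
facet normal 0.267 -0.301 -0.915
outer loop
vertex 1.331 3.556 -0.783
vertex 0.302 3.393 -1.029
vertex 0.885 4.282 -1.152
endloop
endfacet
facet normal 0.546 0.621 0.562
outer loop
vertex 1.331 3.556 -0.783
vertex 0.885 4.282 -1.152
vertex -0.082 3.827 0.289
endloop
endfacet
facet normal 0.266 -0.301 -0.916
outer loop
vertex 0.885 4.282 -1.152
vertex 0.302 3.393 -1.029
vertex 0.001 4.339 -1.428
endloop
endfacet
facet normal -0.027 0.958 0.284
outer loop
vertex 0.885 4.282 -1.152
vertex 0.001 4.339 -1.428
vertex -0.082 3.827 0.289
endloop
endfacet
facet normal 0.267 -0.301 -0.916
outer loop
vertex 0.001 4.339 -1.428
vertex 0.302 3.393 -1.029
vertex -0.657 3.684 -1.404
endloop
endfacet
facet normal -0.691 0.701 0.176
outer loop
vertex 0.001 4.339 -1.428
vertex -0.657 3.684 -1.404
vertex -0.082 3.827 0.289
endloop
endfacet
facet normal 0.267 -0.301 -0.916
outer loop
vertex -0.657 3.684 -1.404
vertex 0.302 3.393 -1.029
vertex -0.592 2.81 -1.098
endloop
endfacet
facet normal -0.947 0.041 0.318
outer loop
vertex -0.657 3.684 -1.404
vertex -0.592 2.81 -1.098
vertex -0.082 3.827 0.289
endloop
endfacet
facet normal 0.267 -0.301 -0.916
outer loop
vertex -0.592 2.81 -1.098
vertex 0.302 3.393 -1.029
vertex 0.146 2.375 -0.74
endloop
endfacet
facet normal -0.601 -0.523 0.604
outer loop
vertex -0.592 2.81 -1.098
vertex 0.146 2.375 -0.74
vertex -0.082 3.827 0.289
endloop
endfacet
facet normal 0.266 -0.301 -0.916
outer loop
vertex 0.146 2.375 -0.74
vertex 0.302 3.393 -1.029
vertex 1.002 2.707 -0.6
endloop
endfacet
facet normal 0.086 -0.567 0.819
outer loop
vertex 0.146 2.375 -0.74
vertex 1.002 2.707 -0.6
vertex -0.082 3.827 0.289
endloop
endfacet

endsolid


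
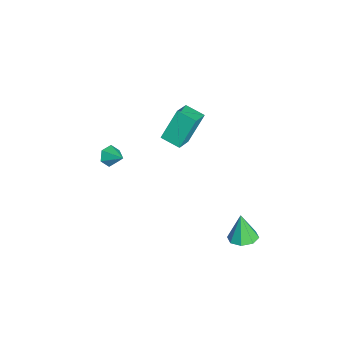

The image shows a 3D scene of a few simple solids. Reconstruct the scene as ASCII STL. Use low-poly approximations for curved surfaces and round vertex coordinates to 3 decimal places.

solid 
facet normal -0.666 -0.555 -0.498
outer loop
vertex 1.399 -2.736 0.49
vertex 0.983 -2.655 0.956
vertex 1.002 -2.247 0.476
endloop
endfacet
facet normal 0.653 0.514 -0.555
outer loop
vertex 1.399 -2.736 0.49
vertex 1.002 -2.247 0.476
vertex 1.717 -2.045 1.504
endloop
endfacet
facet normal -0.667 -0.554 -0.498
outer loop
vertex 1.002 -2.247 0.476
vertex 0.983 -2.655 0.956
vertex 0.587 -2.166 0.942
endloop
endfacet
facet normal -0.014 0.983 -0.183
outer loop
vertex 1.002 -2.247 0.476
vertex 0.587 -2.166 0.942
vertex 1.717 -2.045 1.504
endloop
endfacet
facet normal -0.667 -0.554 -0.499
outer loop
vertex 0.587 -2.166 0.942
vertex 0.983 -2.655 0.956
vertex 0.567 -2.574 1.422
endloop
endfacet
facet normal -0.371 0.715 0.592
outer loop
vertex 0.587 -2.166 0.942
vertex 0.567 -2.574 1.422
vertex 1.717 -2.045 1.504
endloop
endfacet
facet normal -0.666 -0.555 -0.498
outer loop
vertex 0.567 -2.574 1.422
vertex 0.983 -2.655 0.956
vertex 0.964 -3.063 1.436
endloop
endfacet
facet normal -0.061 -0.021 0.998
outer loop
vertex 0.567 -2.574 1.422
vertex 0.964 -3.063 1.436
vertex 1.717 -2.045 1.504
endloop
endfacet
facet normal -0.666 -0.555 -0.498
outer loop
vertex 0.964 -3.063 1.436
vertex 0.983 -2.655 0.956
vertex 1.38 -3.144 0.97
endloop
endfacet
facet normal 0.606 -0.490 0.626
outer loop
vertex 0.964 -3.063 1.436
vertex 1.38 -3.144 0.97
vertex 1.717 -2.045 1.504
endloop
endfacet
facet normal -0.666 -0.555 -0.498
outer loop
vertex 1.38 -3.144 0.97
vertex 0.983 -2.655 0.956
vertex 1.399 -2.736 0.49
endloop
endfacet
facet normal 0.963 -0.222 -0.151
outer loop
vertex 1.38 -3.144 0.97
vertex 1.399 -2.736 0.49
vertex 1.717 -2.045 1.504
endloop
endfacet
facet normal -0.563 -0.790 0.242
outer loop
vertex -3.047 1.045 0.195
vertex -4.093 1.597 -0.434
vertex -2.505 0.138 -1.503
endloop
endfacet
facet normal 0.781 -0.412 0.469
outer loop
vertex -1.847 1.063 -1.786
vertex -3.047 1.045 0.195
vertex -2.505 0.138 -1.503
endloop
endfacet
facet normal -0.563 -0.790 0.242
outer loop
vertex -2.505 0.138 -1.503
vertex -4.093 1.597 -0.434
vertex -3.551 0.69 -2.132
endloop
endfacet
facet normal 0.272 -0.453 -0.849
outer loop
vertex -3.551 0.69 -2.132
vertex -1.847 1.063 -1.786
vertex -2.505 0.138 -1.503
endloop
endfacet
facet normal -0.272 0.453 0.849
outer loop
vertex -3.047 1.045 0.195
vertex -3.435 2.522 -0.717
vertex -4.093 1.597 -0.434
endloop
endfacet
facet normal 0.781 -0.412 0.469
outer loop
vertex -2.389 1.97 -0.088
vertex -3.047 1.045 0.195
vertex -1.847 1.063 -1.786
endloop
endfacet
facet normal -0.272 0.453 0.849
outer loop
vertex -2.389 1.97 -0.088
vertex -3.435 2.522 -0.717
vertex -3.047 1.045 0.195
endloop
endfacet
facet normal -0.781 0.412 -0.469
outer loop
vertex -4.093 1.597 -0.434
vertex -3.435 2.522 -0.717
vertex -3.551 0.69 -2.132
endloop
endfacet
facet normal 0.272 -0.453 -0.849
outer loop
vertex -2.893 1.615 -2.415
vertex -1.847 1.063 -1.786
vertex -3.551 0.69 -2.132
endloop
endfacet
facet normal -0.781 0.412 -0.469
outer loop
vertex -3.551 0.69 -2.132
vertex -3.435 2.522 -0.717
vertex -2.893 1.615 -2.415
endloop
endfacet
facet normal 0.563 0.790 -0.242
outer loop
vertex -2.893 1.615 -2.415
vertex -2.389 1.97 -0.088
vertex -1.847 1.063 -1.786
endloop
endfacet
facet normal 0.563 0.790 -0.242
outer loop
vertex -3.435 2.522 -0.717
vertex -2.389 1.97 -0.088
vertex -2.893 1.615 -2.415
endloop
endfacet
facet normal 0.253 0.070 -0.965
outer loop
vertex 4.431 3.58 -3.587
vertex 3.667 3.774 -3.773
vertex 4.33 4.192 -3.569
endloop
endfacet
facet normal 0.751 0.105 0.652
outer loop
vertex 4.431 3.58 -3.587
vertex 4.33 4.192 -3.569
vertex 3.273 3.666 -2.267
endloop
endfacet
facet normal 0.253 0.069 -0.965
outer loop
vertex 4.33 4.192 -3.569
vertex 3.667 3.774 -3.773
vertex 3.841 4.558 -3.671
endloop
endfacet
facet normal 0.395 0.695 0.601
outer loop
vertex 4.33 4.192 -3.569
vertex 3.841 4.558 -3.671
vertex 3.273 3.666 -2.267
endloop
endfacet
facet normal 0.254 0.069 -0.965
outer loop
vertex 3.841 4.558 -3.671
vertex 3.667 3.774 -3.773
vertex 3.25 4.465 -3.833
endloop
endfacet
facet normal -0.256 0.859 0.442
outer loop
vertex 3.841 4.558 -3.671
vertex 3.25 4.465 -3.833
vertex 3.273 3.666 -2.267
endloop
endfacet
facet normal 0.252 0.068 -0.965
outer loop
vertex 3.25 4.465 -3.833
vertex 3.667 3.774 -3.773
vertex 2.903 3.967 -3.959
endloop
endfacet
facet normal -0.821 0.504 0.269
outer loop
vertex 3.25 4.465 -3.833
vertex 2.903 3.967 -3.959
vertex 3.273 3.666 -2.267
endloop
endfacet
facet normal 0.252 0.069 -0.965
outer loop
vertex 2.903 3.967 -3.959
vertex 3.667 3.774 -3.773
vertex 3.004 3.356 -3.976
endloop
endfacet
facet normal -0.969 -0.165 0.183
outer loop
vertex 2.903 3.967 -3.959
vertex 3.004 3.356 -3.976
vertex 3.273 3.666 -2.267
endloop
endfacet
facet normal 0.253 0.068 -0.965
outer loop
vertex 3.004 3.356 -3.976
vertex 3.667 3.774 -3.773
vertex 3.493 2.989 -3.874
endloop
endfacet
facet normal -0.614 -0.754 0.233
outer loop
vertex 3.004 3.356 -3.976
vertex 3.493 2.989 -3.874
vertex 3.273 3.666 -2.267
endloop
endfacet
facet normal 0.252 0.068 -0.965
outer loop
vertex 3.493 2.989 -3.874
vertex 3.667 3.774 -3.773
vertex 4.084 3.082 -3.713
endloop
endfacet
facet normal 0.038 -0.919 0.392
outer loop
vertex 3.493 2.989 -3.874
vertex 4.084 3.082 -3.713
vertex 3.273 3.666 -2.267
endloop
endfacet
facet normal 0.252 0.068 -0.965
outer loop
vertex 4.084 3.082 -3.713
vertex 3.667 3.774 -3.773
vertex 4.431 3.58 -3.587
endloop
endfacet
facet normal 0.603 -0.563 0.565
outer loop
vertex 4.084 3.082 -3.713
vertex 4.431 3.58 -3.587
vertex 3.273 3.666 -2.267
endloop
endfacet

endsolid


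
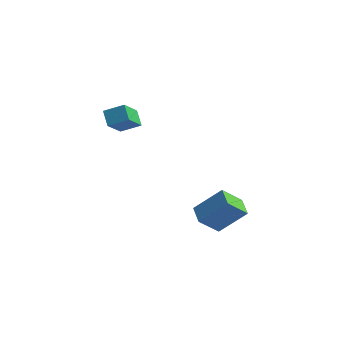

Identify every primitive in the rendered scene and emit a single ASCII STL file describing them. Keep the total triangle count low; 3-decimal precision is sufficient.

solid 
facet normal -0.606 -0.404 -0.685
outer loop
vertex 2.232 -1.571 -3.081
vertex 1.349 -0.752 -2.783
vertex 2.832 -0.5 -4.243
endloop
endfacet
facet normal 0.712 -0.660 -0.241
outer loop
vertex 4.111 0.352 -2.797
vertex 2.232 -1.571 -3.081
vertex 2.832 -0.5 -4.243
endloop
endfacet
facet normal -0.606 -0.404 -0.685
outer loop
vertex 2.832 -0.5 -4.243
vertex 1.349 -0.752 -2.783
vertex 1.95 0.318 -3.945
endloop
endfacet
facet normal 0.355 0.633 -0.687
outer loop
vertex 1.95 0.318 -3.945
vertex 4.111 0.352 -2.797
vertex 2.832 -0.5 -4.243
endloop
endfacet
facet normal -0.355 -0.633 0.687
outer loop
vertex 2.232 -1.571 -3.081
vertex 2.628 0.1 -1.337
vertex 1.349 -0.752 -2.783
endloop
endfacet
facet normal 0.712 -0.660 -0.240
outer loop
vertex 3.51 -0.718 -1.635
vertex 2.232 -1.571 -3.081
vertex 4.111 0.352 -2.797
endloop
endfacet
facet normal -0.355 -0.633 0.688
outer loop
vertex 3.51 -0.718 -1.635
vertex 2.628 0.1 -1.337
vertex 2.232 -1.571 -3.081
endloop
endfacet
facet normal -0.711 0.660 0.240
outer loop
vertex 1.349 -0.752 -2.783
vertex 2.628 0.1 -1.337
vertex 1.95 0.318 -3.945
endloop
endfacet
facet normal 0.355 0.633 -0.688
outer loop
vertex 3.228 1.171 -2.499
vertex 4.111 0.352 -2.797
vertex 1.95 0.318 -3.945
endloop
endfacet
facet normal -0.712 0.660 0.240
outer loop
vertex 1.95 0.318 -3.945
vertex 2.628 0.1 -1.337
vertex 3.228 1.171 -2.499
endloop
endfacet
facet normal 0.606 0.404 0.685
outer loop
vertex 3.228 1.171 -2.499
vertex 3.51 -0.718 -1.635
vertex 4.111 0.352 -2.797
endloop
endfacet
facet normal 0.606 0.404 0.685
outer loop
vertex 2.628 0.1 -1.337
vertex 3.51 -0.718 -1.635
vertex 3.228 1.171 -2.499
endloop
endfacet
facet normal -0.605 0.467 0.645
outer loop
vertex -3.209 -2.583 4.211
vertex -2.22 -2.027 4.735
vertex -3.373 -1.208 3.061
endloop
endfacet
facet normal -0.791 -0.445 -0.419
outer loop
vertex -2.72 -1.713 2.365
vertex -3.209 -2.583 4.211
vertex -3.373 -1.208 3.061
endloop
endfacet
facet normal -0.605 0.467 0.645
outer loop
vertex -3.373 -1.208 3.061
vertex -2.22 -2.027 4.735
vertex -2.384 -0.652 3.586
endloop
endfacet
facet normal -0.090 0.764 -0.639
outer loop
vertex -2.384 -0.652 3.586
vertex -2.72 -1.713 2.365
vertex -3.373 -1.208 3.061
endloop
endfacet
facet normal 0.091 -0.764 0.639
outer loop
vertex -3.209 -2.583 4.211
vertex -1.567 -2.532 4.039
vertex -2.22 -2.027 4.735
endloop
endfacet
facet normal -0.791 -0.445 -0.419
outer loop
vertex -2.556 -3.088 3.514
vertex -3.209 -2.583 4.211
vertex -2.72 -1.713 2.365
endloop
endfacet
facet normal 0.091 -0.764 0.639
outer loop
vertex -2.556 -3.088 3.514
vertex -1.567 -2.532 4.039
vertex -3.209 -2.583 4.211
endloop
endfacet
facet normal 0.791 0.445 0.420
outer loop
vertex -2.22 -2.027 4.735
vertex -1.567 -2.532 4.039
vertex -2.384 -0.652 3.586
endloop
endfacet
facet normal -0.091 0.764 -0.639
outer loop
vertex -1.731 -1.157 2.889
vertex -2.72 -1.713 2.365
vertex -2.384 -0.652 3.586
endloop
endfacet
facet normal 0.791 0.445 0.419
outer loop
vertex -2.384 -0.652 3.586
vertex -1.567 -2.532 4.039
vertex -1.731 -1.157 2.889
endloop
endfacet
facet normal 0.604 -0.467 -0.645
outer loop
vertex -1.731 -1.157 2.889
vertex -2.556 -3.088 3.514
vertex -2.72 -1.713 2.365
endloop
endfacet
facet normal 0.605 -0.467 -0.645
outer loop
vertex -1.567 -2.532 4.039
vertex -2.556 -3.088 3.514
vertex -1.731 -1.157 2.889
endloop
endfacet

endsolid


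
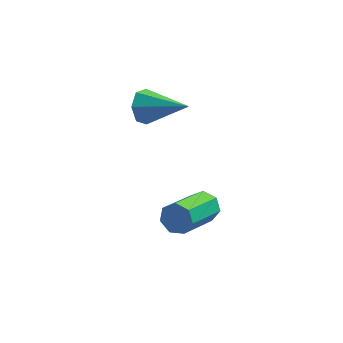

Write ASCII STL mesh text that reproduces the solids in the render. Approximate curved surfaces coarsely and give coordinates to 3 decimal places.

solid 
facet normal -0.855 0.375 -0.359
outer loop
vertex -3.116 4.429 2.082
vertex -3.487 4.185 2.711
vertex -3.14 4.861 2.591
endloop
endfacet
facet normal 0.781 0.494 -0.382
outer loop
vertex -3.116 4.429 2.082
vertex -3.14 4.861 2.591
vertex -1.873 3.475 3.389
endloop
endfacet
facet normal -0.854 0.375 -0.360
outer loop
vertex -3.14 4.861 2.591
vertex -3.487 4.185 2.711
vertex -3.426 4.784 3.19
endloop
endfacet
facet normal 0.572 0.734 0.367
outer loop
vertex -3.14 4.861 2.591
vertex -3.426 4.784 3.19
vertex -1.873 3.475 3.389
endloop
endfacet
facet normal -0.855 0.375 -0.360
outer loop
vertex -3.426 4.784 3.19
vertex -3.487 4.185 2.711
vertex -3.758 4.255 3.428
endloop
endfacet
facet normal 0.153 0.324 0.934
outer loop
vertex -3.426 4.784 3.19
vertex -3.758 4.255 3.428
vertex -1.873 3.475 3.389
endloop
endfacet
facet normal -0.854 0.376 -0.359
outer loop
vertex -3.758 4.255 3.428
vertex -3.487 4.185 2.711
vertex -3.887 3.674 3.126
endloop
endfacet
facet normal -0.158 -0.427 0.890
outer loop
vertex -3.758 4.255 3.428
vertex -3.887 3.674 3.126
vertex -1.873 3.475 3.389
endloop
endfacet
facet normal -0.854 0.376 -0.359
outer loop
vertex -3.887 3.674 3.126
vertex -3.487 4.185 2.711
vertex -3.715 3.477 2.511
endloop
endfacet
facet normal -0.129 -0.954 0.269
outer loop
vertex -3.887 3.674 3.126
vertex -3.715 3.477 2.511
vertex -1.873 3.475 3.389
endloop
endfacet
facet normal -0.854 0.376 -0.358
outer loop
vertex -3.715 3.477 2.511
vertex -3.487 4.185 2.711
vertex -3.372 3.813 2.046
endloop
endfacet
facet normal 0.219 -0.860 -0.460
outer loop
vertex -3.715 3.477 2.511
vertex -3.372 3.813 2.046
vertex -1.873 3.475 3.389
endloop
endfacet
facet normal -0.855 0.376 -0.358
outer loop
vertex -3.372 3.813 2.046
vertex -3.487 4.185 2.711
vertex -3.116 4.429 2.082
endloop
endfacet
facet normal 0.624 -0.216 -0.751
outer loop
vertex -3.372 3.813 2.046
vertex -3.116 4.429 2.082
vertex -1.873 3.475 3.389
endloop
endfacet
facet normal 0.454 0.792 -0.409
outer loop
vertex -0.858 3.022 -1.381
vertex -1.299 3.014 -1.885
vertex -1.339 3.339 -1.301
endloop
endfacet
facet normal 0.332 0.276 0.902
outer loop
vertex -0.858 3.022 -1.381
vertex -1.339 3.339 -1.301
vertex -1.801 1.375 -0.53
endloop
endfacet
facet normal 0.331 0.276 0.902
outer loop
vertex -1.801 1.375 -0.53
vertex -1.339 3.339 -1.301
vertex -2.282 1.691 -0.45
endloop
endfacet
facet normal -0.453 -0.793 0.409
outer loop
vertex -1.801 1.375 -0.53
vertex -2.282 1.691 -0.45
vertex -2.241 1.366 -1.035
endloop
endfacet
facet normal 0.453 0.792 -0.410
outer loop
vertex -1.339 3.339 -1.301
vertex -1.299 3.014 -1.885
vertex -1.79 3.411 -1.661
endloop
endfacet
facet normal -0.440 0.598 0.670
outer loop
vertex -1.339 3.339 -1.301
vertex -1.79 3.411 -1.661
vertex -2.282 1.691 -0.45
endloop
endfacet
facet normal -0.441 0.598 0.670
outer loop
vertex -2.282 1.691 -0.45
vertex -1.79 3.411 -1.661
vertex -2.733 1.763 -0.811
endloop
endfacet
facet normal -0.453 -0.792 0.408
outer loop
vertex -2.282 1.691 -0.45
vertex -2.733 1.763 -0.811
vertex -2.241 1.366 -1.035
endloop
endfacet
facet normal 0.454 0.792 -0.408
outer loop
vertex -1.79 3.411 -1.661
vertex -1.299 3.014 -1.885
vertex -1.87 3.184 -2.19
endloop
endfacet
facet normal -0.881 0.469 -0.068
outer loop
vertex -1.79 3.411 -1.661
vertex -1.87 3.184 -2.19
vertex -2.733 1.763 -0.811
endloop
endfacet
facet normal -0.881 0.469 -0.068
outer loop
vertex -2.733 1.763 -0.811
vertex -1.87 3.184 -2.19
vertex -2.813 1.536 -1.34
endloop
endfacet
facet normal -0.453 -0.792 0.409
outer loop
vertex -2.733 1.763 -0.811
vertex -2.813 1.536 -1.34
vertex -2.241 1.366 -1.035
endloop
endfacet
facet normal 0.454 0.792 -0.409
outer loop
vertex -1.87 3.184 -2.19
vertex -1.299 3.014 -1.885
vertex -1.521 2.829 -2.49
endloop
endfacet
facet normal -0.658 -0.011 -0.753
outer loop
vertex -1.87 3.184 -2.19
vertex -1.521 2.829 -2.49
vertex -2.813 1.536 -1.34
endloop
endfacet
facet normal -0.657 -0.013 -0.754
outer loop
vertex -2.813 1.536 -1.34
vertex -1.521 2.829 -2.49
vertex -2.463 1.181 -1.639
endloop
endfacet
facet normal -0.454 -0.792 0.409
outer loop
vertex -2.813 1.536 -1.34
vertex -2.463 1.181 -1.639
vertex -2.241 1.366 -1.035
endloop
endfacet
facet normal 0.454 0.792 -0.409
outer loop
vertex -1.521 2.829 -2.49
vertex -1.299 3.014 -1.885
vertex -1.004 2.613 -2.334
endloop
endfacet
facet normal 0.061 -0.485 -0.872
outer loop
vertex -1.521 2.829 -2.49
vertex -1.004 2.613 -2.334
vertex -2.463 1.181 -1.639
endloop
endfacet
facet normal 0.060 -0.485 -0.873
outer loop
vertex -2.463 1.181 -1.639
vertex -1.004 2.613 -2.334
vertex -1.946 0.966 -1.484
endloop
endfacet
facet normal -0.452 -0.793 0.409
outer loop
vertex -2.463 1.181 -1.639
vertex -1.946 0.966 -1.484
vertex -2.241 1.366 -1.035
endloop
endfacet
facet normal 0.454 0.792 -0.409
outer loop
vertex -1.004 2.613 -2.334
vertex -1.299 3.014 -1.885
vertex -0.709 2.699 -1.84
endloop
endfacet
facet normal 0.733 -0.592 -0.335
outer loop
vertex -1.004 2.613 -2.334
vertex -0.709 2.699 -1.84
vertex -1.946 0.966 -1.484
endloop
endfacet
facet normal 0.733 -0.592 -0.335
outer loop
vertex -1.946 0.966 -1.484
vertex -0.709 2.699 -1.84
vertex -1.651 1.052 -0.99
endloop
endfacet
facet normal -0.453 -0.792 0.408
outer loop
vertex -1.946 0.966 -1.484
vertex -1.651 1.052 -0.99
vertex -2.241 1.366 -1.035
endloop
endfacet
facet normal 0.454 0.791 -0.410
outer loop
vertex -0.709 2.699 -1.84
vertex -1.299 3.014 -1.885
vertex -0.858 3.022 -1.381
endloop
endfacet
facet normal 0.854 -0.253 0.455
outer loop
vertex -0.709 2.699 -1.84
vertex -0.858 3.022 -1.381
vertex -1.651 1.052 -0.99
endloop
endfacet
facet normal 0.853 -0.253 0.456
outer loop
vertex -1.651 1.052 -0.99
vertex -0.858 3.022 -1.381
vertex -1.801 1.375 -0.53
endloop
endfacet
facet normal -0.453 -0.792 0.409
outer loop
vertex -1.651 1.052 -0.99
vertex -1.801 1.375 -0.53
vertex -2.241 1.366 -1.035
endloop
endfacet

endsolid


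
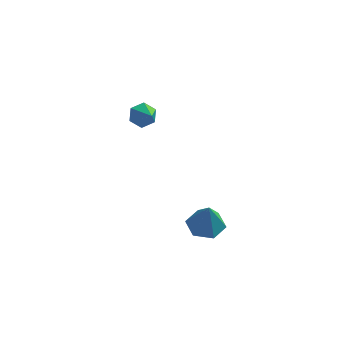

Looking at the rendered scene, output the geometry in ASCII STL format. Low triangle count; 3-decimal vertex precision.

solid 
facet normal -0.138 0.258 -0.956
outer loop
vertex 1.263 -4.287 -4.106
vertex 0.706 -3.509 -3.816
vertex 1.694 -3.402 -3.93
endloop
endfacet
facet normal 0.863 -0.461 0.206
outer loop
vertex 1.263 -4.287 -4.106
vertex 1.694 -3.402 -3.93
vertex 0.954 -3.971 -2.104
endloop
endfacet
facet normal -0.138 0.259 -0.956
outer loop
vertex 1.694 -3.402 -3.93
vertex 0.706 -3.509 -3.816
vertex 1.138 -2.624 -3.639
endloop
endfacet
facet normal 0.798 0.402 0.449
outer loop
vertex 1.694 -3.402 -3.93
vertex 1.138 -2.624 -3.639
vertex 0.954 -3.971 -2.104
endloop
endfacet
facet normal -0.138 0.259 -0.956
outer loop
vertex 1.138 -2.624 -3.639
vertex 0.706 -3.509 -3.816
vertex 0.15 -2.73 -3.525
endloop
endfacet
facet normal -0.005 0.752 0.659
outer loop
vertex 1.138 -2.624 -3.639
vertex 0.15 -2.73 -3.525
vertex 0.954 -3.971 -2.104
endloop
endfacet
facet normal -0.138 0.259 -0.956
outer loop
vertex 0.15 -2.73 -3.525
vertex 0.706 -3.509 -3.816
vertex -0.281 -3.615 -3.702
endloop
endfacet
facet normal -0.743 0.236 0.627
outer loop
vertex 0.15 -2.73 -3.525
vertex -0.281 -3.615 -3.702
vertex 0.954 -3.971 -2.104
endloop
endfacet
facet normal -0.138 0.259 -0.956
outer loop
vertex -0.281 -3.615 -3.702
vertex 0.706 -3.509 -3.816
vertex 0.275 -4.393 -3.993
endloop
endfacet
facet normal -0.677 -0.628 0.384
outer loop
vertex -0.281 -3.615 -3.702
vertex 0.275 -4.393 -3.993
vertex 0.954 -3.971 -2.104
endloop
endfacet
facet normal -0.137 0.258 -0.956
outer loop
vertex 0.275 -4.393 -3.993
vertex 0.706 -3.509 -3.816
vertex 1.263 -4.287 -4.106
endloop
endfacet
facet normal 0.125 -0.977 0.173
outer loop
vertex 0.275 -4.393 -3.993
vertex 1.263 -4.287 -4.106
vertex 0.954 -3.971 -2.104
endloop
endfacet
facet normal -0.502 0.673 -0.543
outer loop
vertex -3.54 3.913 -1.671
vertex -4.103 3.378 -1.814
vertex -4.156 3.849 -1.181
endloop
endfacet
facet normal 0.552 0.377 0.744
outer loop
vertex -3.54 3.913 -1.671
vertex -4.156 3.849 -1.181
vertex -3.377 2.402 -1.026
endloop
endfacet
facet normal -0.501 0.674 -0.543
outer loop
vertex -4.156 3.849 -1.181
vertex -4.103 3.378 -1.814
vertex -4.72 3.314 -1.324
endloop
endfacet
facet normal -0.229 -0.019 0.973
outer loop
vertex -4.156 3.849 -1.181
vertex -4.72 3.314 -1.324
vertex -3.377 2.402 -1.026
endloop
endfacet
facet normal -0.501 0.674 -0.543
outer loop
vertex -4.72 3.314 -1.324
vertex -4.103 3.378 -1.814
vertex -4.667 2.844 -1.957
endloop
endfacet
facet normal -0.566 -0.684 0.460
outer loop
vertex -4.72 3.314 -1.324
vertex -4.667 2.844 -1.957
vertex -3.377 2.402 -1.026
endloop
endfacet
facet normal -0.500 0.674 -0.543
outer loop
vertex -4.667 2.844 -1.957
vertex -4.103 3.378 -1.814
vertex -4.05 2.908 -2.446
endloop
endfacet
facet normal -0.124 -0.952 -0.281
outer loop
vertex -4.667 2.844 -1.957
vertex -4.05 2.908 -2.446
vertex -3.377 2.402 -1.026
endloop
endfacet
facet normal -0.502 0.673 -0.543
outer loop
vertex -4.05 2.908 -2.446
vertex -4.103 3.378 -1.814
vertex -3.487 3.443 -2.303
endloop
endfacet
facet normal 0.657 -0.555 -0.509
outer loop
vertex -4.05 2.908 -2.446
vertex -3.487 3.443 -2.303
vertex -3.377 2.402 -1.026
endloop
endfacet
facet normal -0.502 0.673 -0.543
outer loop
vertex -3.487 3.443 -2.303
vertex -4.103 3.378 -1.814
vertex -3.54 3.913 -1.671
endloop
endfacet
facet normal 0.994 0.108 0.003
outer loop
vertex -3.487 3.443 -2.303
vertex -3.54 3.913 -1.671
vertex -3.377 2.402 -1.026
endloop
endfacet

endsolid


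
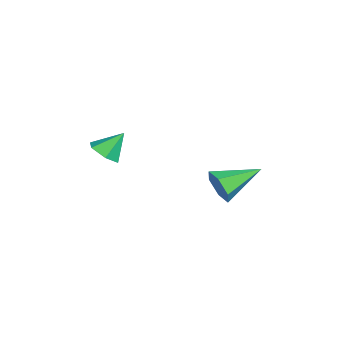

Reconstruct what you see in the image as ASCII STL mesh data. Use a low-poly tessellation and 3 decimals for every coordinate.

solid 
facet normal 0.331 -0.902 -0.278
outer loop
vertex 4.798 1.418 0.733
vertex 4.317 1.486 -0.061
vertex 5.194 1.795 -0.019
endloop
endfacet
facet normal 0.674 0.455 0.583
outer loop
vertex 4.798 1.418 0.733
vertex 5.194 1.795 -0.019
vertex 3.603 3.434 0.541
endloop
endfacet
facet normal 0.331 -0.901 -0.279
outer loop
vertex 5.194 1.795 -0.019
vertex 4.317 1.486 -0.061
vertex 4.713 1.864 -0.813
endloop
endfacet
facet normal 0.624 0.714 -0.316
outer loop
vertex 5.194 1.795 -0.019
vertex 4.713 1.864 -0.813
vertex 3.603 3.434 0.541
endloop
endfacet
facet normal 0.331 -0.901 -0.279
outer loop
vertex 4.713 1.864 -0.813
vertex 4.317 1.486 -0.061
vertex 3.837 1.555 -0.854
endloop
endfacet
facet normal -0.165 0.575 -0.802
outer loop
vertex 4.713 1.864 -0.813
vertex 3.837 1.555 -0.854
vertex 3.603 3.434 0.541
endloop
endfacet
facet normal 0.331 -0.901 -0.279
outer loop
vertex 3.837 1.555 -0.854
vertex 4.317 1.486 -0.061
vertex 3.441 1.177 -0.102
endloop
endfacet
facet normal -0.905 0.176 -0.388
outer loop
vertex 3.837 1.555 -0.854
vertex 3.441 1.177 -0.102
vertex 3.603 3.434 0.541
endloop
endfacet
facet normal 0.331 -0.902 -0.278
outer loop
vertex 3.441 1.177 -0.102
vertex 4.317 1.486 -0.061
vertex 3.921 1.109 0.691
endloop
endfacet
facet normal -0.856 -0.084 0.511
outer loop
vertex 3.441 1.177 -0.102
vertex 3.921 1.109 0.691
vertex 3.603 3.434 0.541
endloop
endfacet
facet normal 0.331 -0.902 -0.278
outer loop
vertex 3.921 1.109 0.691
vertex 4.317 1.486 -0.061
vertex 4.798 1.418 0.733
endloop
endfacet
facet normal -0.067 0.055 0.996
outer loop
vertex 3.921 1.109 0.691
vertex 4.798 1.418 0.733
vertex 3.603 3.434 0.541
endloop
endfacet
facet normal 0.154 -0.635 -0.757
outer loop
vertex 2.034 -2.689 0.328
vertex 1.54 -3.275 0.719
vertex 1.188 -2.711 0.174
endloop
endfacet
facet normal 0.013 0.978 -0.209
outer loop
vertex 2.034 -2.689 0.328
vertex 1.188 -2.711 0.174
vertex 1.32 -2.365 1.801
endloop
endfacet
facet normal 0.154 -0.635 -0.757
outer loop
vertex 1.188 -2.711 0.174
vertex 1.54 -3.275 0.719
vertex 0.695 -3.297 0.565
endloop
endfacet
facet normal -0.785 0.616 -0.067
outer loop
vertex 1.188 -2.711 0.174
vertex 0.695 -3.297 0.565
vertex 1.32 -2.365 1.801
endloop
endfacet
facet normal 0.154 -0.636 -0.756
outer loop
vertex 0.695 -3.297 0.565
vertex 1.54 -3.275 0.719
vertex 1.047 -3.86 1.111
endloop
endfacet
facet normal -0.869 -0.068 0.490
outer loop
vertex 0.695 -3.297 0.565
vertex 1.047 -3.86 1.111
vertex 1.32 -2.365 1.801
endloop
endfacet
facet normal 0.154 -0.636 -0.756
outer loop
vertex 1.047 -3.86 1.111
vertex 1.54 -3.275 0.719
vertex 1.893 -3.838 1.265
endloop
endfacet
facet normal -0.155 -0.391 0.907
outer loop
vertex 1.047 -3.86 1.111
vertex 1.893 -3.838 1.265
vertex 1.32 -2.365 1.801
endloop
endfacet
facet normal 0.155 -0.636 -0.756
outer loop
vertex 1.893 -3.838 1.265
vertex 1.54 -3.275 0.719
vertex 2.386 -3.252 0.873
endloop
endfacet
facet normal 0.643 -0.029 0.766
outer loop
vertex 1.893 -3.838 1.265
vertex 2.386 -3.252 0.873
vertex 1.32 -2.365 1.801
endloop
endfacet
facet normal 0.155 -0.635 -0.756
outer loop
vertex 2.386 -3.252 0.873
vertex 1.54 -3.275 0.719
vertex 2.034 -2.689 0.328
endloop
endfacet
facet normal 0.726 0.655 0.208
outer loop
vertex 2.386 -3.252 0.873
vertex 2.034 -2.689 0.328
vertex 1.32 -2.365 1.801
endloop
endfacet

endsolid


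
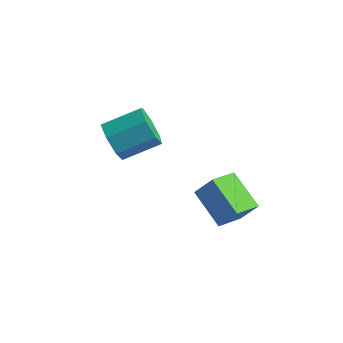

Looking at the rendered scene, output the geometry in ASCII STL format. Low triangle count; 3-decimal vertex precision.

solid 
facet normal -0.616 -0.685 -0.389
outer loop
vertex 0.11 2.302 2.137
vertex -0.561 2.552 2.761
vertex -0.401 2.901 1.892
endloop
endfacet
facet normal 0.486 0.058 -0.872
outer loop
vertex 0.11 2.302 2.137
vertex -0.401 2.901 1.892
vertex 1.152 3.459 2.795
endloop
endfacet
facet normal 0.486 0.058 -0.872
outer loop
vertex 1.152 3.459 2.795
vertex -0.401 2.901 1.892
vertex 0.641 4.058 2.55
endloop
endfacet
facet normal 0.616 0.685 0.389
outer loop
vertex 1.152 3.459 2.795
vertex 0.641 4.058 2.55
vertex 0.481 3.708 3.419
endloop
endfacet
facet normal -0.617 -0.684 -0.388
outer loop
vertex -0.401 2.901 1.892
vertex -0.561 2.552 2.761
vertex -1.032 3.237 2.302
endloop
endfacet
facet normal -0.182 0.605 -0.775
outer loop
vertex -0.401 2.901 1.892
vertex -1.032 3.237 2.302
vertex 0.641 4.058 2.55
endloop
endfacet
facet normal -0.182 0.605 -0.775
outer loop
vertex 0.641 4.058 2.55
vertex -1.032 3.237 2.302
vertex 0.01 4.394 2.96
endloop
endfacet
facet normal 0.617 0.684 0.389
outer loop
vertex 0.641 4.058 2.55
vertex 0.01 4.394 2.96
vertex 0.481 3.708 3.419
endloop
endfacet
facet normal -0.616 -0.685 -0.389
outer loop
vertex -1.032 3.237 2.302
vertex -0.561 2.552 2.761
vertex -1.309 3.057 3.057
endloop
endfacet
facet normal -0.712 0.696 -0.095
outer loop
vertex -1.032 3.237 2.302
vertex -1.309 3.057 3.057
vertex 0.01 4.394 2.96
endloop
endfacet
facet normal -0.712 0.696 -0.094
outer loop
vertex 0.01 4.394 2.96
vertex -1.309 3.057 3.057
vertex -0.267 4.213 3.715
endloop
endfacet
facet normal 0.616 0.684 0.390
outer loop
vertex 0.01 4.394 2.96
vertex -0.267 4.213 3.715
vertex 0.481 3.708 3.419
endloop
endfacet
facet normal -0.616 -0.684 -0.390
outer loop
vertex -1.309 3.057 3.057
vertex -0.561 2.552 2.761
vertex -1.023 2.496 3.589
endloop
endfacet
facet normal -0.707 0.263 0.657
outer loop
vertex -1.309 3.057 3.057
vertex -1.023 2.496 3.589
vertex -0.267 4.213 3.715
endloop
endfacet
facet normal -0.707 0.263 0.657
outer loop
vertex -0.267 4.213 3.715
vertex -1.023 2.496 3.589
vertex 0.019 3.653 4.247
endloop
endfacet
facet normal 0.616 0.685 0.389
outer loop
vertex -0.267 4.213 3.715
vertex 0.019 3.653 4.247
vertex 0.481 3.708 3.419
endloop
endfacet
facet normal -0.616 -0.684 -0.390
outer loop
vertex -1.023 2.496 3.589
vertex -0.561 2.552 2.761
vertex -0.389 1.977 3.498
endloop
endfacet
facet normal -0.170 -0.367 0.914
outer loop
vertex -1.023 2.496 3.589
vertex -0.389 1.977 3.498
vertex 0.019 3.653 4.247
endloop
endfacet
facet normal -0.170 -0.367 0.914
outer loop
vertex 0.019 3.653 4.247
vertex -0.389 1.977 3.498
vertex 0.653 3.134 4.156
endloop
endfacet
facet normal 0.616 0.685 0.389
outer loop
vertex 0.019 3.653 4.247
vertex 0.653 3.134 4.156
vertex 0.481 3.708 3.419
endloop
endfacet
facet normal -0.617 -0.684 -0.390
outer loop
vertex -0.389 1.977 3.498
vertex -0.561 2.552 2.761
vertex 0.115 1.891 2.851
endloop
endfacet
facet normal 0.496 -0.722 0.483
outer loop
vertex -0.389 1.977 3.498
vertex 0.115 1.891 2.851
vertex 0.653 3.134 4.156
endloop
endfacet
facet normal 0.496 -0.722 0.483
outer loop
vertex 0.653 3.134 4.156
vertex 0.115 1.891 2.851
vertex 1.157 3.047 3.509
endloop
endfacet
facet normal 0.617 0.684 0.389
outer loop
vertex 0.653 3.134 4.156
vertex 1.157 3.047 3.509
vertex 0.481 3.708 3.419
endloop
endfacet
facet normal -0.617 -0.684 -0.389
outer loop
vertex 0.115 1.891 2.851
vertex -0.561 2.552 2.761
vertex 0.11 2.302 2.137
endloop
endfacet
facet normal 0.787 -0.532 -0.312
outer loop
vertex 0.115 1.891 2.851
vertex 0.11 2.302 2.137
vertex 1.157 3.047 3.509
endloop
endfacet
facet normal 0.787 -0.532 -0.312
outer loop
vertex 1.157 3.047 3.509
vertex 0.11 2.302 2.137
vertex 1.152 3.459 2.795
endloop
endfacet
facet normal 0.617 0.684 0.390
outer loop
vertex 1.157 3.047 3.509
vertex 1.152 3.459 2.795
vertex 0.481 3.708 3.419
endloop
endfacet
facet normal -0.552 -0.205 -0.808
outer loop
vertex 4.271 2.705 -0.092
vertex 2.794 3.255 0.778
vertex 4.468 3.941 -0.54
endloop
endfacet
facet normal 0.820 -0.306 -0.483
outer loop
vertex 5.126 4.185 0.422
vertex 4.271 2.705 -0.092
vertex 4.468 3.941 -0.54
endloop
endfacet
facet normal -0.553 -0.204 -0.808
outer loop
vertex 4.468 3.941 -0.54
vertex 2.794 3.255 0.778
vertex 2.992 4.492 0.33
endloop
endfacet
facet normal 0.148 0.930 -0.337
outer loop
vertex 2.992 4.492 0.33
vertex 5.126 4.185 0.422
vertex 4.468 3.941 -0.54
endloop
endfacet
facet normal -0.148 -0.930 0.337
outer loop
vertex 4.271 2.705 -0.092
vertex 3.452 3.499 1.74
vertex 2.794 3.255 0.778
endloop
endfacet
facet normal 0.820 -0.306 -0.483
outer loop
vertex 4.928 2.948 0.87
vertex 4.271 2.705 -0.092
vertex 5.126 4.185 0.422
endloop
endfacet
facet normal -0.149 -0.930 0.336
outer loop
vertex 4.928 2.948 0.87
vertex 3.452 3.499 1.74
vertex 4.271 2.705 -0.092
endloop
endfacet
facet normal -0.820 0.306 0.483
outer loop
vertex 2.794 3.255 0.778
vertex 3.452 3.499 1.74
vertex 2.992 4.492 0.33
endloop
endfacet
facet normal 0.148 0.930 -0.336
outer loop
vertex 3.649 4.735 1.292
vertex 5.126 4.185 0.422
vertex 2.992 4.492 0.33
endloop
endfacet
facet normal -0.820 0.306 0.483
outer loop
vertex 2.992 4.492 0.33
vertex 3.452 3.499 1.74
vertex 3.649 4.735 1.292
endloop
endfacet
facet normal 0.552 0.204 0.808
outer loop
vertex 3.649 4.735 1.292
vertex 4.928 2.948 0.87
vertex 5.126 4.185 0.422
endloop
endfacet
facet normal 0.553 0.205 0.808
outer loop
vertex 3.452 3.499 1.74
vertex 4.928 2.948 0.87
vertex 3.649 4.735 1.292
endloop
endfacet

endsolid
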